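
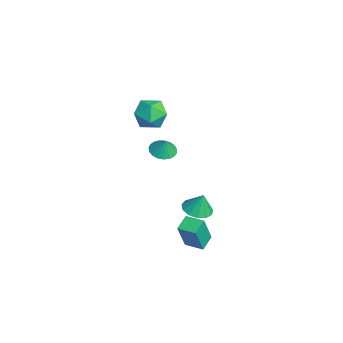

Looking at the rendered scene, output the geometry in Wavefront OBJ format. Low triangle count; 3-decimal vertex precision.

v -2.661 0.046 -0.674
v -1.885 0.275 -0.967
v -2.319 0.154 0.314
v -2.052 0.591 -0.943
v -2.324 0.812 -0.873
v -2.654 0.901 -0.769
v -2.986 0.842 -0.648
v -3.261 0.646 -0.531
v -3.432 0.346 -0.439
v -3.47 -0.006 -0.388
v -3.368 -0.349 -0.386
v -3.144 -0.623 -0.433
v -2.836 -0.782 -0.523
v -2.498 -0.797 -0.638
v -2.188 -0.667 -0.76
v -1.96 -0.413 -0.866
v -1.853 -0.08 -0.939
v 0.474 1.459 -3.909
v 1.416 1.243 -3.994
v 0.666 1.781 -2.611
v 1.368 1.773 -4.118
v 1.036 2.203 -4.176
v 0.526 2.398 -4.149
v -0 2.294 -4.045
v -0.376 1.925 -3.899
v -0.482 1.409 -3.755
v -0.284 0.908 -3.66
v 0.154 0.583 -3.644
v 0.695 0.535 -3.712
v 1.165 0.781 -3.842
v -1.937 -0.819 3.873
v -1.142 -0.027 3.552
v -0.558 -2.053 4.248
v 0.237 -1.261 3.927
v -0.382 -1.104 4.904
v -1.234 -0.342 4.673
v -0.466 -1.738 3.127
v -1.318 -0.976 2.896
v -0.232 -0.595 3.092
v -0.18 -0.204 4.19
v -1.52 -1.876 3.61
v -1.468 -1.485 4.708
v 2.452 0.784 -4.405
v 2.955 0.225 -2.476
v 3.242 1.672 -4.354
v 3.745 1.113 -2.425
v 3.215 0.127 -4.795
v 3.718 -0.432 -2.866
v 4.005 1.015 -4.744
v 4.508 0.456 -2.815
f 2 1 4
f 2 4 3
f 4 1 5
f 4 5 3
f 5 1 6
f 5 6 3
f 6 1 7
f 6 7 3
f 7 1 8
f 7 8 3
f 8 1 9
f 8 9 3
f 9 1 10
f 9 10 3
f 10 1 11
f 10 11 3
f 11 1 12
f 11 12 3
f 12 1 13
f 12 13 3
f 13 1 14
f 13 14 3
f 14 1 15
f 14 15 3
f 15 1 16
f 15 16 3
f 16 1 17
f 16 17 3
f 17 1 2
f 17 2 3
f 19 18 21
f 19 21 20
f 21 18 22
f 21 22 20
f 22 18 23
f 22 23 20
f 23 18 24
f 23 24 20
f 24 18 25
f 24 25 20
f 25 18 26
f 25 26 20
f 26 18 27
f 26 27 20
f 27 18 28
f 27 28 20
f 28 18 29
f 28 29 20
f 29 18 30
f 29 30 20
f 30 18 19
f 30 19 20
f 31 42 36
f 31 36 32
f 31 32 38
f 31 38 41
f 31 41 42
f 32 36 40
f 36 42 35
f 42 41 33
f 41 38 37
f 38 32 39
f 34 40 35
f 34 35 33
f 34 33 37
f 34 37 39
f 34 39 40
f 35 40 36
f 33 35 42
f 37 33 41
f 39 37 38
f 40 39 32
f 44 46 43
f 47 44 43
f 43 46 45
f 45 47 43
f 44 50 46
f 48 44 47
f 48 50 44
f 46 50 45
f 49 47 45
f 45 50 49
f 49 48 47
f 50 48 49



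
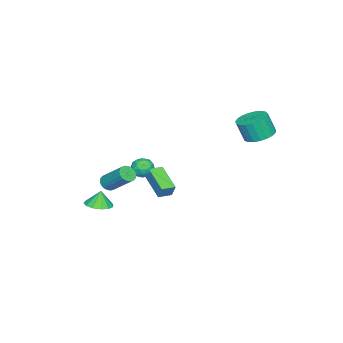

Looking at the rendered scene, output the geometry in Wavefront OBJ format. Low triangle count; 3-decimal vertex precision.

v -3.564 3.698 1.649
v -2.673 3.373 1.446
v -2.545 2.898 2.767
v -3.436 3.222 2.971
v -2.598 3.749 1.574
v -2.47 3.273 2.895
v -2.691 4.115 1.715
v -2.563 3.639 3.036
v -2.934 4.409 1.845
v -2.806 3.934 3.166
v -3.287 4.581 1.94
v -3.159 4.105 3.262
v -3.687 4.599 1.986
v -3.559 4.124 3.307
v -4.066 4.462 1.973
v -3.938 3.986 3.294
v -4.358 4.193 1.905
v -4.23 3.717 3.226
v -4.513 3.838 1.792
v -4.385 3.362 3.113
v -4.504 3.458 1.654
v -4.376 2.983 2.976
v -4.332 3.121 1.516
v -4.204 2.645 2.837
v -4.028 2.883 1.401
v -3.9 2.407 2.722
v -3.643 2.786 1.329
v -3.515 2.31 2.65
v -3.244 2.846 1.312
v -3.116 2.371 2.633
v -2.901 3.054 1.354
v -2.773 2.579 2.675
v -2.87 -2.76 -2.858
v -2.364 -2.905 -2.314
v -3.316 -3.895 -2.746
v -2.81 -4.04 -2.202
v -3.375 -3.553 -2.073
v -3.099 -2.852 -2.142
v -2.581 -3.948 -2.918
v -2.305 -3.247 -2.987
v -2.185 -3.64 -2.351
v -2.676 -3.396 -1.829
v -3.004 -3.404 -3.231
v -3.495 -3.16 -2.709
v -2.578 -2.733 -2.595
v -3.102 -4.067 -2.465
v -3.434 -3.781 -2.389
v -3.137 -3.867 -2.069
v -3.01 -2.701 -2.495
v -2.713 -2.787 -2.175
v -3.307 -3.168 -2.034
v -2.967 -4.013 -2.885
v -2.67 -4.099 -2.565
v -2.543 -2.933 -2.991
v -2.246 -3.019 -2.671
v -2.373 -3.632 -3.026
v -2.175 -3.25 -2.297
v -2.438 -3.917 -2.232
v -2.303 -3.863 -2.653
v -2.141 -3.451 -2.693
v -2.464 -3.106 -1.991
v -2.726 -3.774 -1.925
v -3.058 -3.488 -1.85
v -2.896 -3.075 -1.89
v -2.359 -3.538 -2.013
v -2.954 -3.026 -3.135
v -3.216 -3.694 -3.069
v -2.784 -3.725 -3.17
v -2.622 -3.312 -3.21
v -3.242 -2.883 -2.828
v -3.505 -3.55 -2.763
v -3.539 -3.349 -2.367
v -3.377 -2.937 -2.407
v -3.321 -3.262 -3.047
v -0.579 -4.469 -2.857
v -0.153 -4.789 -2.603
v 0.145 -3.351 -1.29
v -0.281 -3.031 -1.543
v -0.022 -4.65 -2.784
v 0.276 -3.213 -1.471
v -0.002 -4.476 -2.98
v 0.296 -3.039 -1.666
v -0.096 -4.3 -3.151
v 0.202 -2.863 -1.837
v -0.285 -4.158 -3.264
v 0.012 -2.72 -1.95
v -0.533 -4.077 -3.296
v -0.235 -2.64 -1.982
v -0.79 -4.074 -3.241
v -0.492 -2.636 -1.927
v -1.005 -4.149 -3.11
v -0.707 -2.711 -1.797
v -1.136 -4.287 -2.929
v -0.838 -2.85 -1.616
v -1.156 -4.461 -2.734
v -0.858 -3.024 -1.42
v -1.062 -4.637 -2.563
v -0.764 -3.2 -1.249
v -0.872 -4.78 -2.45
v -0.575 -3.342 -1.136
v -0.625 -4.86 -2.418
v -0.327 -3.423 -1.104
v -0.368 -4.864 -2.473
v -0.07 -3.426 -1.159
v -2.942 -3.271 -3.316
v -2.775 -2.949 -2.482
v -3.653 -2.738 -3.379
v -3.485 -2.416 -2.545
v -1.835 -1.884 -4.075
v -1.667 -1.562 -3.241
v -2.545 -1.351 -4.138
v -2.378 -1.029 -3.304
v 2.456 -3.468 -2.708
v 3.286 -3.403 -2.535
v 2.244 -3.412 -1.712
v 3.125 -2.956 -2.595
v 2.751 -2.671 -2.691
v 2.284 -2.64 -2.792
v 1.872 -2.872 -2.867
v 1.645 -3.293 -2.891
v 1.675 -3.77 -2.857
v 1.954 -4.151 -2.776
v 2.392 -4.315 -2.673
v 2.85 -4.211 -2.582
v 3.183 -3.871 -2.53
f 2 1 5
f 2 5 3
f 3 5 6
f 3 6 4
f 5 1 7
f 5 7 6
f 6 7 8
f 6 8 4
f 7 1 9
f 7 9 8
f 8 9 10
f 8 10 4
f 9 1 11
f 9 11 10
f 10 11 12
f 10 12 4
f 11 1 13
f 11 13 12
f 12 13 14
f 12 14 4
f 13 1 15
f 13 15 14
f 14 15 16
f 14 16 4
f 15 1 17
f 15 17 16
f 16 17 18
f 16 18 4
f 17 1 19
f 17 19 18
f 18 19 20
f 18 20 4
f 19 1 21
f 19 21 20
f 20 21 22
f 20 22 4
f 21 1 23
f 21 23 22
f 22 23 24
f 22 24 4
f 23 1 25
f 23 25 24
f 24 25 26
f 24 26 4
f 25 1 27
f 25 27 26
f 26 27 28
f 26 28 4
f 27 1 29
f 27 29 28
f 28 29 30
f 28 30 4
f 29 1 31
f 29 31 30
f 30 31 32
f 30 32 4
f 31 1 2
f 31 2 32
f 32 2 3
f 32 3 4
f 33 70 49
f 70 44 73
f 49 73 38
f 70 73 49
f 33 49 45
f 49 38 50
f 45 50 34
f 49 50 45
f 33 45 54
f 45 34 55
f 54 55 40
f 45 55 54
f 33 54 66
f 54 40 69
f 66 69 43
f 54 69 66
f 33 66 70
f 66 43 74
f 70 74 44
f 66 74 70
f 34 50 61
f 50 38 64
f 61 64 42
f 50 64 61
f 38 73 51
f 73 44 72
f 51 72 37
f 73 72 51
f 44 74 71
f 74 43 67
f 71 67 35
f 74 67 71
f 43 69 68
f 69 40 56
f 68 56 39
f 69 56 68
f 40 55 60
f 55 34 57
f 60 57 41
f 55 57 60
f 36 62 48
f 62 42 63
f 48 63 37
f 62 63 48
f 36 48 46
f 48 37 47
f 46 47 35
f 48 47 46
f 36 46 53
f 46 35 52
f 53 52 39
f 46 52 53
f 36 53 58
f 53 39 59
f 58 59 41
f 53 59 58
f 36 58 62
f 58 41 65
f 62 65 42
f 58 65 62
f 37 63 51
f 63 42 64
f 51 64 38
f 63 64 51
f 35 47 71
f 47 37 72
f 71 72 44
f 47 72 71
f 39 52 68
f 52 35 67
f 68 67 43
f 52 67 68
f 41 59 60
f 59 39 56
f 60 56 40
f 59 56 60
f 42 65 61
f 65 41 57
f 61 57 34
f 65 57 61
f 76 75 79
f 76 79 77
f 77 79 80
f 77 80 78
f 79 75 81
f 79 81 80
f 80 81 82
f 80 82 78
f 81 75 83
f 81 83 82
f 82 83 84
f 82 84 78
f 83 75 85
f 83 85 84
f 84 85 86
f 84 86 78
f 85 75 87
f 85 87 86
f 86 87 88
f 86 88 78
f 87 75 89
f 87 89 88
f 88 89 90
f 88 90 78
f 89 75 91
f 89 91 90
f 90 91 92
f 90 92 78
f 91 75 93
f 91 93 92
f 92 93 94
f 92 94 78
f 93 75 95
f 93 95 94
f 94 95 96
f 94 96 78
f 95 75 97
f 95 97 96
f 96 97 98
f 96 98 78
f 97 75 99
f 97 99 98
f 98 99 100
f 98 100 78
f 99 75 101
f 99 101 100
f 100 101 102
f 100 102 78
f 101 75 103
f 101 103 102
f 102 103 104
f 102 104 78
f 103 75 76
f 103 76 104
f 104 76 77
f 104 77 78
f 106 108 105
f 109 106 105
f 105 108 107
f 107 109 105
f 106 112 108
f 110 106 109
f 110 112 106
f 108 112 107
f 111 109 107
f 107 112 111
f 111 110 109
f 112 110 111
f 114 113 116
f 114 116 115
f 116 113 117
f 116 117 115
f 117 113 118
f 117 118 115
f 118 113 119
f 118 119 115
f 119 113 120
f 119 120 115
f 120 113 121
f 120 121 115
f 121 113 122
f 121 122 115
f 122 113 123
f 122 123 115
f 123 113 124
f 123 124 115
f 124 113 125
f 124 125 115
f 125 113 114
f 125 114 115



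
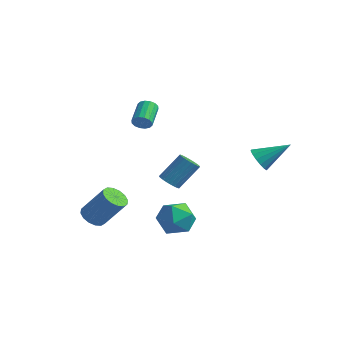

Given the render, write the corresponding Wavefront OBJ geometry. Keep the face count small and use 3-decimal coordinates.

v -1.768 -1.227 3.03
v -1.318 -1.182 3.377
v -1.901 0.051 3.977
v -2.352 0.007 3.63
v -1.244 -1.03 3.136
v -1.827 0.203 3.735
v -1.31 -0.93 2.866
v -1.893 0.303 3.466
v -1.499 -0.91 2.64
v -2.082 0.323 3.24
v -1.76 -0.974 2.519
v -2.344 0.259 3.119
v -2.024 -1.106 2.535
v -2.607 0.127 3.135
v -2.219 -1.271 2.683
v -2.802 -0.038 3.283
v -2.293 -1.423 2.925
v -2.876 -0.19 3.524
v -2.227 -1.523 3.194
v -2.81 -0.29 3.794
v -2.038 -1.543 3.42
v -2.621 -0.31 4.02
v -1.776 -1.479 3.541
v -2.36 -0.246 4.141
v -1.513 -1.347 3.525
v -2.096 -0.114 4.125
v 1.634 -2.504 -2.066
v 2.206 -2.635 -1.069
v 2.194 -4.205 -2.611
v 2.766 -4.336 -1.614
v 1.609 -4.321 -1.62
v 1.263 -3.27 -1.283
v 3.137 -3.57 -2.397
v 2.791 -2.519 -2.06
v 3.135 -3.294 -1.274
v 2.191 -3.758 -0.793
v 2.209 -3.082 -2.887
v 1.265 -3.546 -2.406
v 2.737 3.022 -0.019
v 3.32 2.919 -0.572
v 3.963 4.178 1.059
v 3.11 3.259 -0.698
v 2.8 3.536 -0.642
v 2.473 3.675 -0.419
v 2.217 3.639 -0.089
v 2.1 3.438 0.26
v 2.154 3.125 0.534
v 2.364 2.785 0.66
v 2.674 2.508 0.604
v 3.001 2.369 0.381
v 3.257 2.405 0.051
v 3.374 2.606 -0.297
v -4.106 -2.57 -4.222
v -3.438 -2.693 -4.663
v -2.227 -2.233 -2.96
v -2.894 -2.11 -2.518
v -3.526 -2.285 -4.711
v -2.315 -1.826 -3.008
v -3.769 -1.954 -4.627
v -2.558 -1.495 -2.924
v -4.103 -1.788 -4.434
v -2.891 -1.329 -2.731
v -4.437 -1.831 -4.185
v -3.225 -1.372 -2.482
v -4.683 -2.073 -3.945
v -3.471 -1.613 -2.242
v -4.773 -2.447 -3.78
v -3.562 -1.987 -2.077
v -4.685 -2.854 -3.732
v -3.474 -2.395 -2.029
v -4.442 -3.185 -3.816
v -3.231 -2.726 -2.113
v -4.109 -3.351 -4.009
v -2.897 -2.892 -2.306
v -3.775 -3.308 -4.258
v -2.563 -2.849 -2.555
v -3.529 -3.067 -4.498
v -2.317 -2.607 -2.795
v -2.826 2.398 -3.244
v -2.227 2.519 -3.586
v -1.635 3.623 -2.158
v -2.234 3.502 -1.816
v -2.384 2.722 -3.679
v -1.791 3.827 -2.25
v -2.607 2.877 -3.705
v -2.015 3.981 -2.277
v -2.864 2.958 -3.662
v -2.272 4.063 -2.233
v -3.116 2.955 -3.555
v -2.523 4.059 -2.126
v -3.323 2.866 -3.4
v -2.73 3.97 -1.972
v -3.454 2.706 -3.222
v -2.862 3.81 -1.794
v -3.49 2.499 -3.047
v -2.898 3.604 -1.619
v -3.425 2.277 -2.902
v -2.833 3.381 -1.474
v -3.269 2.073 -2.81
v -2.676 3.178 -1.381
v -3.045 1.919 -2.783
v -2.453 3.023 -1.355
v -2.788 1.837 -2.827
v -2.196 2.942 -1.398
v -2.537 1.841 -2.934
v -1.944 2.945 -1.505
v -2.33 1.93 -3.088
v -1.737 3.034 -1.66
v -2.198 2.09 -3.266
v -1.606 3.194 -1.838
v -2.162 2.296 -3.441
v -1.57 3.401 -2.013
f 2 1 5
f 2 5 3
f 3 5 6
f 3 6 4
f 5 1 7
f 5 7 6
f 6 7 8
f 6 8 4
f 7 1 9
f 7 9 8
f 8 9 10
f 8 10 4
f 9 1 11
f 9 11 10
f 10 11 12
f 10 12 4
f 11 1 13
f 11 13 12
f 12 13 14
f 12 14 4
f 13 1 15
f 13 15 14
f 14 15 16
f 14 16 4
f 15 1 17
f 15 17 16
f 16 17 18
f 16 18 4
f 17 1 19
f 17 19 18
f 18 19 20
f 18 20 4
f 19 1 21
f 19 21 20
f 20 21 22
f 20 22 4
f 21 1 23
f 21 23 22
f 22 23 24
f 22 24 4
f 23 1 25
f 23 25 24
f 24 25 26
f 24 26 4
f 25 1 2
f 25 2 26
f 26 2 3
f 26 3 4
f 27 38 32
f 27 32 28
f 27 28 34
f 27 34 37
f 27 37 38
f 28 32 36
f 32 38 31
f 38 37 29
f 37 34 33
f 34 28 35
f 30 36 31
f 30 31 29
f 30 29 33
f 30 33 35
f 30 35 36
f 31 36 32
f 29 31 38
f 33 29 37
f 35 33 34
f 36 35 28
f 40 39 42
f 40 42 41
f 42 39 43
f 42 43 41
f 43 39 44
f 43 44 41
f 44 39 45
f 44 45 41
f 45 39 46
f 45 46 41
f 46 39 47
f 46 47 41
f 47 39 48
f 47 48 41
f 48 39 49
f 48 49 41
f 49 39 50
f 49 50 41
f 50 39 51
f 50 51 41
f 51 39 52
f 51 52 41
f 52 39 40
f 52 40 41
f 54 53 57
f 54 57 55
f 55 57 58
f 55 58 56
f 57 53 59
f 57 59 58
f 58 59 60
f 58 60 56
f 59 53 61
f 59 61 60
f 60 61 62
f 60 62 56
f 61 53 63
f 61 63 62
f 62 63 64
f 62 64 56
f 63 53 65
f 63 65 64
f 64 65 66
f 64 66 56
f 65 53 67
f 65 67 66
f 66 67 68
f 66 68 56
f 67 53 69
f 67 69 68
f 68 69 70
f 68 70 56
f 69 53 71
f 69 71 70
f 70 71 72
f 70 72 56
f 71 53 73
f 71 73 72
f 72 73 74
f 72 74 56
f 73 53 75
f 73 75 74
f 74 75 76
f 74 76 56
f 75 53 77
f 75 77 76
f 76 77 78
f 76 78 56
f 77 53 54
f 77 54 78
f 78 54 55
f 78 55 56
f 80 79 83
f 80 83 81
f 81 83 84
f 81 84 82
f 83 79 85
f 83 85 84
f 84 85 86
f 84 86 82
f 85 79 87
f 85 87 86
f 86 87 88
f 86 88 82
f 87 79 89
f 87 89 88
f 88 89 90
f 88 90 82
f 89 79 91
f 89 91 90
f 90 91 92
f 90 92 82
f 91 79 93
f 91 93 92
f 92 93 94
f 92 94 82
f 93 79 95
f 93 95 94
f 94 95 96
f 94 96 82
f 95 79 97
f 95 97 96
f 96 97 98
f 96 98 82
f 97 79 99
f 97 99 98
f 98 99 100
f 98 100 82
f 99 79 101
f 99 101 100
f 100 101 102
f 100 102 82
f 101 79 103
f 101 103 102
f 102 103 104
f 102 104 82
f 103 79 105
f 103 105 104
f 104 105 106
f 104 106 82
f 105 79 107
f 105 107 106
f 106 107 108
f 106 108 82
f 107 79 109
f 107 109 108
f 108 109 110
f 108 110 82
f 109 79 111
f 109 111 110
f 110 111 112
f 110 112 82
f 111 79 80
f 111 80 112
f 112 80 81
f 112 81 82



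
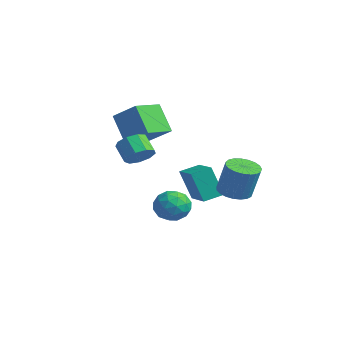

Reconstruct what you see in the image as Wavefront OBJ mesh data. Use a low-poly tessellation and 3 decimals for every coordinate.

v 2.585 2.156 -1.455
v 3.511 2.379 -1.76
v 4.121 2.568 0.23
v 3.195 2.344 0.535
v 3.333 2.755 -1.741
v 3.943 2.943 0.249
v 3.026 3.027 -1.673
v 3.636 3.215 0.317
v 2.642 3.148 -1.566
v 3.253 3.336 0.424
v 2.249 3.098 -1.441
v 2.859 3.286 0.549
v 1.914 2.885 -1.318
v 2.524 3.073 0.672
v 1.695 2.545 -1.219
v 2.305 2.734 0.771
v 1.629 2.139 -1.16
v 2.24 2.327 0.83
v 1.729 1.735 -1.153
v 2.34 1.924 0.837
v 1.977 1.405 -1.198
v 2.588 1.593 0.792
v 2.33 1.204 -1.287
v 2.94 1.392 0.703
v 2.727 1.167 -1.405
v 3.337 1.356 0.585
v 3.1 1.302 -1.532
v 3.71 1.49 0.458
v 3.383 1.584 -1.646
v 3.993 1.773 0.344
v 3.528 1.965 -1.726
v 4.139 2.154 0.264
v -3.568 -1.916 3.018
v -2.157 -1.263 4.057
v -4.18 -0.073 2.689
v -2.769 0.58 3.728
v -2.371 -1.82 1.332
v -0.96 -1.167 2.371
v -2.983 0.023 1.003
v -1.572 0.676 2.042
v -0.321 -0.7 -2.499
v 0.248 0.226 -2.208
v 1.232 -1.486 -3.032
v 1.801 -0.56 -2.741
v 1.337 -1.209 -1.947
v 0.378 -0.723 -1.618
v 1.102 -0.537 -3.622
v 0.143 -0.051 -3.293
v 1.127 0.327 -2.902
v 1.273 -0.088 -1.866
v 0.207 -1.172 -3.374
v 0.353 -1.587 -2.338
v -0.173 -0.168 -2.307
v 1.653 -1.092 -2.933
v 1.38 -1.473 -2.467
v 1.715 -0.929 -2.295
v -0.097 -0.726 -1.96
v 0.238 -0.181 -1.788
v 0.878 -1.025 -1.635
v 1.242 -1.079 -3.452
v 1.577 -0.534 -3.28
v -0.235 -0.331 -2.945
v 0.1 0.213 -2.773
v 0.602 -0.235 -3.605
v 0.678 0.435 -2.543
v 1.591 -0.027 -2.857
v 1.181 -0.013 -3.375
v 0.617 0.273 -3.181
v 0.764 0.191 -1.935
v 1.677 -0.271 -2.248
v 1.404 -0.652 -1.781
v 0.84 -0.366 -1.588
v 1.281 0.251 -2.343
v -0.197 -0.989 -2.992
v 0.716 -1.451 -3.305
v 0.64 -0.894 -3.652
v 0.076 -0.608 -3.459
v -0.111 -1.233 -2.383
v 0.802 -1.695 -2.697
v 0.863 -1.533 -2.059
v 0.299 -1.247 -1.865
v 0.199 -1.511 -2.897
v -4.331 3.588 -4.541
v -4.916 3.088 -2.512
v -4.17 4.829 -4.189
v -4.755 4.329 -2.16
v -2.325 3.191 -4.06
v -2.91 2.691 -2.031
v -2.164 4.432 -3.708
v -2.749 3.932 -1.679
v 2.239 -3.405 1.966
v 2.677 -2.809 2.462
v 1.758 -2.838 3.309
v 1.321 -3.435 2.814
v 2.307 -2.524 2.071
v 1.388 -2.554 2.918
v 1.906 -2.651 1.631
v 0.987 -2.681 2.478
v 1.66 -3.131 1.348
v 0.742 -3.161 2.195
v 1.686 -3.74 1.355
v 0.767 -3.769 2.202
v 1.971 -4.191 1.647
v 1.052 -4.221 2.495
v 2.381 -4.275 2.089
v 1.462 -4.305 2.937
v 2.725 -3.952 2.474
v 1.806 -3.982 3.321
v 2.842 -3.373 2.621
v 1.923 -3.402 3.468
f 2 1 5
f 2 5 3
f 3 5 6
f 3 6 4
f 5 1 7
f 5 7 6
f 6 7 8
f 6 8 4
f 7 1 9
f 7 9 8
f 8 9 10
f 8 10 4
f 9 1 11
f 9 11 10
f 10 11 12
f 10 12 4
f 11 1 13
f 11 13 12
f 12 13 14
f 12 14 4
f 13 1 15
f 13 15 14
f 14 15 16
f 14 16 4
f 15 1 17
f 15 17 16
f 16 17 18
f 16 18 4
f 17 1 19
f 17 19 18
f 18 19 20
f 18 20 4
f 19 1 21
f 19 21 20
f 20 21 22
f 20 22 4
f 21 1 23
f 21 23 22
f 22 23 24
f 22 24 4
f 23 1 25
f 23 25 24
f 24 25 26
f 24 26 4
f 25 1 27
f 25 27 26
f 26 27 28
f 26 28 4
f 27 1 29
f 27 29 28
f 28 29 30
f 28 30 4
f 29 1 31
f 29 31 30
f 30 31 32
f 30 32 4
f 31 1 2
f 31 2 32
f 32 2 3
f 32 3 4
f 34 36 33
f 37 34 33
f 33 36 35
f 35 37 33
f 34 40 36
f 38 34 37
f 38 40 34
f 36 40 35
f 39 37 35
f 35 40 39
f 39 38 37
f 40 38 39
f 41 78 57
f 78 52 81
f 57 81 46
f 78 81 57
f 41 57 53
f 57 46 58
f 53 58 42
f 57 58 53
f 41 53 62
f 53 42 63
f 62 63 48
f 53 63 62
f 41 62 74
f 62 48 77
f 74 77 51
f 62 77 74
f 41 74 78
f 74 51 82
f 78 82 52
f 74 82 78
f 42 58 69
f 58 46 72
f 69 72 50
f 58 72 69
f 46 81 59
f 81 52 80
f 59 80 45
f 81 80 59
f 52 82 79
f 82 51 75
f 79 75 43
f 82 75 79
f 51 77 76
f 77 48 64
f 76 64 47
f 77 64 76
f 48 63 68
f 63 42 65
f 68 65 49
f 63 65 68
f 44 70 56
f 70 50 71
f 56 71 45
f 70 71 56
f 44 56 54
f 56 45 55
f 54 55 43
f 56 55 54
f 44 54 61
f 54 43 60
f 61 60 47
f 54 60 61
f 44 61 66
f 61 47 67
f 66 67 49
f 61 67 66
f 44 66 70
f 66 49 73
f 70 73 50
f 66 73 70
f 45 71 59
f 71 50 72
f 59 72 46
f 71 72 59
f 43 55 79
f 55 45 80
f 79 80 52
f 55 80 79
f 47 60 76
f 60 43 75
f 76 75 51
f 60 75 76
f 49 67 68
f 67 47 64
f 68 64 48
f 67 64 68
f 50 73 69
f 73 49 65
f 69 65 42
f 73 65 69
f 84 86 83
f 87 84 83
f 83 86 85
f 85 87 83
f 84 90 86
f 88 84 87
f 88 90 84
f 86 90 85
f 89 87 85
f 85 90 89
f 89 88 87
f 90 88 89
f 92 91 95
f 92 95 93
f 93 95 96
f 93 96 94
f 95 91 97
f 95 97 96
f 96 97 98
f 96 98 94
f 97 91 99
f 97 99 98
f 98 99 100
f 98 100 94
f 99 91 101
f 99 101 100
f 100 101 102
f 100 102 94
f 101 91 103
f 101 103 102
f 102 103 104
f 102 104 94
f 103 91 105
f 103 105 104
f 104 105 106
f 104 106 94
f 105 91 107
f 105 107 106
f 106 107 108
f 106 108 94
f 107 91 109
f 107 109 108
f 108 109 110
f 108 110 94
f 109 91 92
f 109 92 110
f 110 92 93
f 110 93 94



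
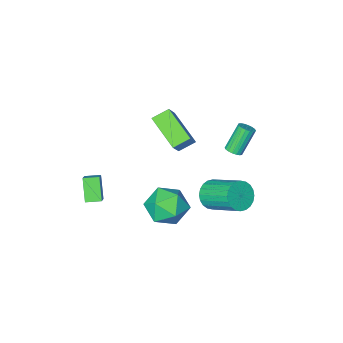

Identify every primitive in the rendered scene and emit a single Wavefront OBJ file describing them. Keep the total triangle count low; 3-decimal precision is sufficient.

v 0.746 -2.4 2.633
v -0.172 -2.224 3.089
v 0.585 -0.566 1.601
v -0.333 -0.39 2.057
v 1.613 -1.53 4.043
v 0.695 -1.354 4.499
v 1.452 0.304 3.011
v 0.534 0.48 3.467
v 3.153 3.455 0.251
v 4.235 3.167 0.761
v 2.225 2.253 1.539
v 3.307 1.965 2.049
v 2.845 3.097 2.185
v 3.418 3.84 1.389
v 3.042 1.58 0.911
v 3.615 2.323 0.115
v 4.166 2.008 1.17
v 4.044 2.946 1.957
v 2.416 2.474 0.343
v 2.294 3.412 1.13
v -1.795 0.918 1.666
v -1.494 1.252 1.884
v -2.364 1.117 3.292
v -2.665 0.782 3.074
v -1.655 1.379 1.797
v -2.525 1.244 3.205
v -1.843 1.415 1.684
v -2.713 1.28 3.092
v -2.022 1.352 1.568
v -2.892 1.217 2.975
v -2.156 1.203 1.471
v -3.026 1.068 2.878
v -2.218 0.997 1.412
v -3.088 0.862 2.82
v -2.197 0.776 1.404
v -3.067 0.641 2.812
v -2.096 0.583 1.448
v -2.966 0.448 2.856
v -1.935 0.456 1.535
v -2.805 0.321 2.943
v -1.747 0.42 1.648
v -2.617 0.285 3.056
v -1.568 0.483 1.765
v -2.438 0.348 3.172
v -1.434 0.632 1.862
v -2.304 0.497 3.269
v -1.372 0.838 1.92
v -2.242 0.703 3.328
v -1.393 1.059 1.928
v -2.263 0.924 3.336
v 3.478 -3.469 -3.483
v 3.122 -4.329 -2.295
v 3.939 -2.794 -2.857
v 3.583 -3.655 -1.668
v 4.237 -3.905 -3.572
v 3.881 -4.766 -2.383
v 4.698 -3.231 -2.945
v 4.342 -4.091 -1.757
v -0.172 1.534 -0.68
v 0.628 1.896 -0.873
v 0.093 3.688 0.266
v -0.708 3.326 0.46
v 0.435 2.01 -1.143
v -0.101 3.802 -0.004
v 0.148 2.051 -1.343
v -0.387 3.843 -0.203
v -0.187 2.014 -1.441
v -0.722 3.806 -0.302
v -0.519 1.903 -1.423
v -1.055 3.695 -0.284
v -0.799 1.736 -1.293
v -1.335 3.528 -0.153
v -0.984 1.539 -1.069
v -1.519 3.331 0.071
v -1.045 1.34 -0.785
v -1.58 3.133 0.354
v -0.973 1.172 -0.486
v -1.508 2.964 0.653
v -0.779 1.058 -0.216
v -1.315 2.85 0.923
v -0.493 1.017 -0.017
v -1.028 2.809 1.123
v -0.158 1.054 0.082
v -0.693 2.846 1.221
v 0.175 1.165 0.064
v -0.361 2.957 1.203
v 0.455 1.332 -0.067
v -0.081 3.124 1.073
v 0.639 1.529 -0.291
v 0.104 3.321 0.849
v 0.7 1.727 -0.574
v 0.165 3.52 0.565
f 2 4 1
f 5 2 1
f 1 4 3
f 3 5 1
f 2 8 4
f 6 2 5
f 6 8 2
f 4 8 3
f 7 5 3
f 3 8 7
f 7 6 5
f 8 6 7
f 9 20 14
f 9 14 10
f 9 10 16
f 9 16 19
f 9 19 20
f 10 14 18
f 14 20 13
f 20 19 11
f 19 16 15
f 16 10 17
f 12 18 13
f 12 13 11
f 12 11 15
f 12 15 17
f 12 17 18
f 13 18 14
f 11 13 20
f 15 11 19
f 17 15 16
f 18 17 10
f 22 21 25
f 22 25 23
f 23 25 26
f 23 26 24
f 25 21 27
f 25 27 26
f 26 27 28
f 26 28 24
f 27 21 29
f 27 29 28
f 28 29 30
f 28 30 24
f 29 21 31
f 29 31 30
f 30 31 32
f 30 32 24
f 31 21 33
f 31 33 32
f 32 33 34
f 32 34 24
f 33 21 35
f 33 35 34
f 34 35 36
f 34 36 24
f 35 21 37
f 35 37 36
f 36 37 38
f 36 38 24
f 37 21 39
f 37 39 38
f 38 39 40
f 38 40 24
f 39 21 41
f 39 41 40
f 40 41 42
f 40 42 24
f 41 21 43
f 41 43 42
f 42 43 44
f 42 44 24
f 43 21 45
f 43 45 44
f 44 45 46
f 44 46 24
f 45 21 47
f 45 47 46
f 46 47 48
f 46 48 24
f 47 21 49
f 47 49 48
f 48 49 50
f 48 50 24
f 49 21 22
f 49 22 50
f 50 22 23
f 50 23 24
f 52 54 51
f 55 52 51
f 51 54 53
f 53 55 51
f 52 58 54
f 56 52 55
f 56 58 52
f 54 58 53
f 57 55 53
f 53 58 57
f 57 56 55
f 58 56 57
f 60 59 63
f 60 63 61
f 61 63 64
f 61 64 62
f 63 59 65
f 63 65 64
f 64 65 66
f 64 66 62
f 65 59 67
f 65 67 66
f 66 67 68
f 66 68 62
f 67 59 69
f 67 69 68
f 68 69 70
f 68 70 62
f 69 59 71
f 69 71 70
f 70 71 72
f 70 72 62
f 71 59 73
f 71 73 72
f 72 73 74
f 72 74 62
f 73 59 75
f 73 75 74
f 74 75 76
f 74 76 62
f 75 59 77
f 75 77 76
f 76 77 78
f 76 78 62
f 77 59 79
f 77 79 78
f 78 79 80
f 78 80 62
f 79 59 81
f 79 81 80
f 80 81 82
f 80 82 62
f 81 59 83
f 81 83 82
f 82 83 84
f 82 84 62
f 83 59 85
f 83 85 84
f 84 85 86
f 84 86 62
f 85 59 87
f 85 87 86
f 86 87 88
f 86 88 62
f 87 59 89
f 87 89 88
f 88 89 90
f 88 90 62
f 89 59 91
f 89 91 90
f 90 91 92
f 90 92 62
f 91 59 60
f 91 60 92
f 92 60 61
f 92 61 62



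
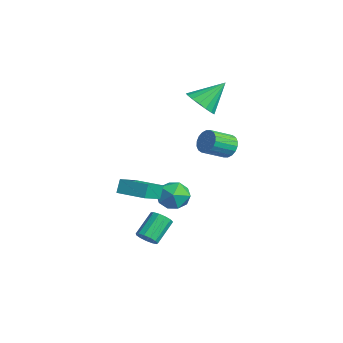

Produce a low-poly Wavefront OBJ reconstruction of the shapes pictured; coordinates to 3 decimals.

v -3.272 1.395 2.802
v -2.236 1.275 2.924
v -3.268 2.845 4.178
v -2.275 1.62 2.561
v -2.543 1.913 2.253
v -2.977 2.088 2.07
v -3.48 2.104 2.055
v -3.934 1.957 2.211
v -4.237 1.681 2.503
v -4.319 1.34 2.863
v -4.161 1.012 3.208
v -3.8 0.771 3.461
v -3.317 0.673 3.563
v -2.825 0.74 3.49
v -2.435 0.957 3.259
v 0.632 -0.893 -2.476
v 1.167 -0.901 -1.571
v -0.247 -2.259 -1.969
v 0.288 -2.267 -1.064
v -0.397 -1.495 -1.262
v 0.146 -0.651 -1.576
v 0.774 -2.509 -1.964
v 1.317 -1.665 -2.278
v 1.255 -1.9 -1.255
v 0.531 -1.273 -0.821
v 0.389 -1.887 -2.719
v -0.335 -1.26 -2.285
v 2.318 0.697 2.383
v 2.803 0.482 1.853
v 2.987 -0.812 2.547
v 2.502 -0.597 3.077
v 3 0.631 2.078
v 3.184 -0.664 2.772
v 3.062 0.793 2.364
v 3.246 -0.502 3.057
v 2.976 0.935 2.653
v 3.16 -0.359 3.346
v 2.76 1.031 2.889
v 2.944 -0.264 3.582
v 2.457 1.06 3.025
v 2.641 -0.234 3.718
v 2.126 1.018 3.033
v 2.31 -0.276 3.727
v 1.833 0.912 2.913
v 2.017 -0.382 3.607
v 1.636 0.764 2.688
v 1.82 -0.531 3.382
v 1.574 0.602 2.403
v 1.758 -0.693 3.096
v 1.66 0.459 2.114
v 1.844 -0.835 2.807
v 1.876 0.364 1.878
v 2.06 -0.931 2.571
v 2.179 0.334 1.742
v 2.363 -0.96 2.435
v 2.51 0.376 1.733
v 2.694 -0.918 2.427
v 1.433 -3.434 -4.118
v 1.77 -3.697 -3.615
v 1.104 -2.609 -2.6
v 0.767 -2.346 -3.102
v 1.986 -3.431 -3.758
v 1.321 -2.343 -2.743
v 2.027 -3.165 -4.016
v 1.361 -2.078 -3
v 1.879 -2.985 -4.305
v 1.213 -1.898 -3.29
v 1.59 -2.948 -4.536
v 0.924 -1.86 -3.52
v 1.25 -3.064 -4.633
v 0.584 -1.977 -3.618
v 0.969 -3.298 -4.567
v 0.303 -2.211 -3.552
v 0.835 -3.575 -4.358
v 0.169 -2.488 -3.343
v 0.891 -3.807 -4.073
v 0.225 -2.72 -3.058
v 1.119 -3.921 -3.802
v 0.453 -2.833 -2.787
v 1.446 -3.88 -3.631
v 0.781 -2.792 -2.616
v 1.145 -4.951 -0.52
v 0.858 -4.653 0.268
v 0.281 -3.781 -1.277
v -0.006 -3.483 -0.489
v 2.466 -3.917 -0.431
v 2.179 -3.619 0.357
v 1.602 -2.747 -1.188
v 1.315 -2.449 -0.4
f 2 1 4
f 2 4 3
f 4 1 5
f 4 5 3
f 5 1 6
f 5 6 3
f 6 1 7
f 6 7 3
f 7 1 8
f 7 8 3
f 8 1 9
f 8 9 3
f 9 1 10
f 9 10 3
f 10 1 11
f 10 11 3
f 11 1 12
f 11 12 3
f 12 1 13
f 12 13 3
f 13 1 14
f 13 14 3
f 14 1 15
f 14 15 3
f 15 1 2
f 15 2 3
f 16 27 21
f 16 21 17
f 16 17 23
f 16 23 26
f 16 26 27
f 17 21 25
f 21 27 20
f 27 26 18
f 26 23 22
f 23 17 24
f 19 25 20
f 19 20 18
f 19 18 22
f 19 22 24
f 19 24 25
f 20 25 21
f 18 20 27
f 22 18 26
f 24 22 23
f 25 24 17
f 29 28 32
f 29 32 30
f 30 32 33
f 30 33 31
f 32 28 34
f 32 34 33
f 33 34 35
f 33 35 31
f 34 28 36
f 34 36 35
f 35 36 37
f 35 37 31
f 36 28 38
f 36 38 37
f 37 38 39
f 37 39 31
f 38 28 40
f 38 40 39
f 39 40 41
f 39 41 31
f 40 28 42
f 40 42 41
f 41 42 43
f 41 43 31
f 42 28 44
f 42 44 43
f 43 44 45
f 43 45 31
f 44 28 46
f 44 46 45
f 45 46 47
f 45 47 31
f 46 28 48
f 46 48 47
f 47 48 49
f 47 49 31
f 48 28 50
f 48 50 49
f 49 50 51
f 49 51 31
f 50 28 52
f 50 52 51
f 51 52 53
f 51 53 31
f 52 28 54
f 52 54 53
f 53 54 55
f 53 55 31
f 54 28 56
f 54 56 55
f 55 56 57
f 55 57 31
f 56 28 29
f 56 29 57
f 57 29 30
f 57 30 31
f 59 58 62
f 59 62 60
f 60 62 63
f 60 63 61
f 62 58 64
f 62 64 63
f 63 64 65
f 63 65 61
f 64 58 66
f 64 66 65
f 65 66 67
f 65 67 61
f 66 58 68
f 66 68 67
f 67 68 69
f 67 69 61
f 68 58 70
f 68 70 69
f 69 70 71
f 69 71 61
f 70 58 72
f 70 72 71
f 71 72 73
f 71 73 61
f 72 58 74
f 72 74 73
f 73 74 75
f 73 75 61
f 74 58 76
f 74 76 75
f 75 76 77
f 75 77 61
f 76 58 78
f 76 78 77
f 77 78 79
f 77 79 61
f 78 58 80
f 78 80 79
f 79 80 81
f 79 81 61
f 80 58 59
f 80 59 81
f 81 59 60
f 81 60 61
f 83 85 82
f 86 83 82
f 82 85 84
f 84 86 82
f 83 89 85
f 87 83 86
f 87 89 83
f 85 89 84
f 88 86 84
f 84 89 88
f 88 87 86
f 89 87 88



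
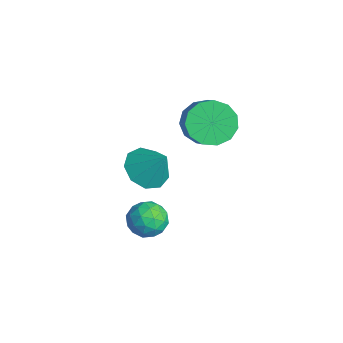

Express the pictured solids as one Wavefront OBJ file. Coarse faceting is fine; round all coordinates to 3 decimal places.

v -0.791 3.598 1.467
v -0.116 3.547 0.664
v 1.085 3.29 1.689
v 0.411 3.342 2.493
v -0.136 4.115 0.829
v 1.065 3.858 1.854
v -0.364 4.519 1.197
v 0.838 4.262 2.222
v -0.727 4.63 1.651
v 0.475 4.374 2.676
v -1.11 4.414 2.046
v 0.091 4.158 3.071
v -1.392 3.939 2.258
v -0.191 3.683 3.283
v -1.483 3.356 2.219
v -0.282 3.099 3.244
v -1.354 2.85 1.941
v -0.153 2.593 2.966
v -1.047 2.581 1.513
v 0.155 2.324 2.538
v -0.658 2.635 1.071
v 0.544 2.379 2.096
v -0.311 2.995 0.754
v 0.891 2.739 1.779
v -1.511 1.379 -1.324
v -0.712 1.642 -1.952
v -0.709 1.921 -0.076
v -1.17 2.191 -1.896
v -1.789 2.361 -1.572
v -2.277 2.072 -1.132
v -2.407 1.458 -0.782
v -2.118 0.808 -0.686
v -1.545 0.425 -0.888
v -0.956 0.488 -1.295
v -0.627 0.969 -1.715
v 3.214 0.378 0.288
v 3.565 -0.021 0.954
v 2.895 -0.839 -0.274
v 3.246 -1.238 0.392
v 2.524 -0.797 0.492
v 2.721 -0.045 0.839
v 3.739 -0.815 -0.159
v 3.936 -0.063 0.188
v 3.889 -0.759 0.677
v 3.138 -0.747 1.08
v 3.322 -0.113 -0.4
v 2.571 -0.101 0.003
v 3.418 0.285 0.67
v 3.042 -1.145 0.01
v 2.618 -0.886 0.069
v 2.824 -1.121 0.46
v 2.922 0.271 0.603
v 3.128 0.037 0.994
v 2.516 -0.419 0.723
v 3.332 -0.897 -0.314
v 3.538 -1.131 0.077
v 3.636 0.261 0.22
v 3.842 0.026 0.611
v 3.944 -0.441 -0.043
v 3.814 -0.383 0.899
v 3.627 -1.098 0.569
v 3.916 -0.85 0.245
v 4.032 -0.407 0.449
v 3.373 -0.376 1.135
v 3.185 -1.092 0.805
v 2.761 -0.832 0.864
v 2.877 -0.39 1.068
v 3.564 -0.81 0.973
v 3.275 0.232 -0.125
v 3.087 -0.484 -0.455
v 3.583 -0.47 -0.388
v 3.699 -0.028 -0.184
v 2.833 0.238 0.111
v 2.646 -0.477 -0.219
v 2.428 -0.453 0.231
v 2.544 -0.01 0.435
v 2.896 -0.05 -0.293
f 2 1 5
f 2 5 3
f 3 5 6
f 3 6 4
f 5 1 7
f 5 7 6
f 6 7 8
f 6 8 4
f 7 1 9
f 7 9 8
f 8 9 10
f 8 10 4
f 9 1 11
f 9 11 10
f 10 11 12
f 10 12 4
f 11 1 13
f 11 13 12
f 12 13 14
f 12 14 4
f 13 1 15
f 13 15 14
f 14 15 16
f 14 16 4
f 15 1 17
f 15 17 16
f 16 17 18
f 16 18 4
f 17 1 19
f 17 19 18
f 18 19 20
f 18 20 4
f 19 1 21
f 19 21 20
f 20 21 22
f 20 22 4
f 21 1 23
f 21 23 22
f 22 23 24
f 22 24 4
f 23 1 2
f 23 2 24
f 24 2 3
f 24 3 4
f 26 25 28
f 26 28 27
f 28 25 29
f 28 29 27
f 29 25 30
f 29 30 27
f 30 25 31
f 30 31 27
f 31 25 32
f 31 32 27
f 32 25 33
f 32 33 27
f 33 25 34
f 33 34 27
f 34 25 35
f 34 35 27
f 35 25 26
f 35 26 27
f 36 73 52
f 73 47 76
f 52 76 41
f 73 76 52
f 36 52 48
f 52 41 53
f 48 53 37
f 52 53 48
f 36 48 57
f 48 37 58
f 57 58 43
f 48 58 57
f 36 57 69
f 57 43 72
f 69 72 46
f 57 72 69
f 36 69 73
f 69 46 77
f 73 77 47
f 69 77 73
f 37 53 64
f 53 41 67
f 64 67 45
f 53 67 64
f 41 76 54
f 76 47 75
f 54 75 40
f 76 75 54
f 47 77 74
f 77 46 70
f 74 70 38
f 77 70 74
f 46 72 71
f 72 43 59
f 71 59 42
f 72 59 71
f 43 58 63
f 58 37 60
f 63 60 44
f 58 60 63
f 39 65 51
f 65 45 66
f 51 66 40
f 65 66 51
f 39 51 49
f 51 40 50
f 49 50 38
f 51 50 49
f 39 49 56
f 49 38 55
f 56 55 42
f 49 55 56
f 39 56 61
f 56 42 62
f 61 62 44
f 56 62 61
f 39 61 65
f 61 44 68
f 65 68 45
f 61 68 65
f 40 66 54
f 66 45 67
f 54 67 41
f 66 67 54
f 38 50 74
f 50 40 75
f 74 75 47
f 50 75 74
f 42 55 71
f 55 38 70
f 71 70 46
f 55 70 71
f 44 62 63
f 62 42 59
f 63 59 43
f 62 59 63
f 45 68 64
f 68 44 60
f 64 60 37
f 68 60 64



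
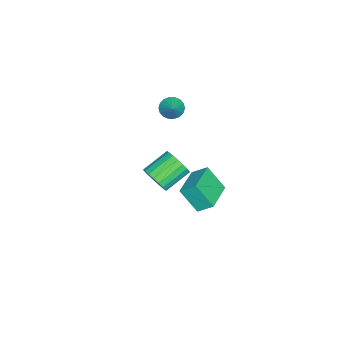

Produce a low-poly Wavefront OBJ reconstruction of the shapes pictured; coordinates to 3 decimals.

v -4.274 -3.478 1.42
v -3.76 -3.517 0.835
v -3.306 -3.042 2.24
v -3.883 -3.194 0.808
v -4.083 -2.926 0.903
v -4.321 -2.768 1.1
v -4.55 -2.751 1.36
v -4.724 -2.877 1.633
v -4.808 -3.122 1.863
v -4.787 -3.438 2.006
v -4.664 -3.761 2.033
v -4.464 -4.029 1.938
v -4.226 -4.187 1.741
v -3.997 -4.205 1.481
v -3.823 -4.078 1.208
v -3.739 -3.833 0.978
v -2.341 -0.566 -4.186
v -2.531 -1.711 -2.72
v -2.368 0.389 -3.444
v -2.558 -0.756 -1.978
v -0.182 -0.664 -3.982
v -0.372 -1.809 -2.516
v -0.209 0.291 -3.24
v -0.399 -0.854 -1.774
v 4.126 -1.87 2.74
v 4.695 -1.734 3.463
v 3.443 -0.755 4.264
v 2.874 -0.89 3.54
v 4.785 -1.416 3.214
v 3.533 -0.436 4.015
v 4.744 -1.187 2.871
v 3.492 -0.208 3.672
v 4.581 -1.094 2.502
v 3.329 -0.115 3.303
v 4.328 -1.154 2.181
v 3.076 -0.175 2.982
v 4.035 -1.356 1.969
v 2.783 -0.377 2.77
v 3.76 -1.66 1.911
v 2.508 -0.681 2.712
v 3.557 -2.005 2.016
v 2.305 -1.026 2.817
v 3.467 -2.324 2.265
v 2.215 -1.344 3.066
v 3.508 -2.552 2.608
v 2.256 -1.573 3.409
v 3.671 -2.645 2.977
v 2.419 -1.666 3.778
v 3.924 -2.585 3.298
v 2.672 -1.606 4.099
v 4.217 -2.383 3.51
v 2.965 -1.404 4.311
v 4.492 -2.079 3.568
v 3.24 -1.1 4.369
f 2 1 4
f 2 4 3
f 4 1 5
f 4 5 3
f 5 1 6
f 5 6 3
f 6 1 7
f 6 7 3
f 7 1 8
f 7 8 3
f 8 1 9
f 8 9 3
f 9 1 10
f 9 10 3
f 10 1 11
f 10 11 3
f 11 1 12
f 11 12 3
f 12 1 13
f 12 13 3
f 13 1 14
f 13 14 3
f 14 1 15
f 14 15 3
f 15 1 16
f 15 16 3
f 16 1 2
f 16 2 3
f 18 20 17
f 21 18 17
f 17 20 19
f 19 21 17
f 18 24 20
f 22 18 21
f 22 24 18
f 20 24 19
f 23 21 19
f 19 24 23
f 23 22 21
f 24 22 23
f 26 25 29
f 26 29 27
f 27 29 30
f 27 30 28
f 29 25 31
f 29 31 30
f 30 31 32
f 30 32 28
f 31 25 33
f 31 33 32
f 32 33 34
f 32 34 28
f 33 25 35
f 33 35 34
f 34 35 36
f 34 36 28
f 35 25 37
f 35 37 36
f 36 37 38
f 36 38 28
f 37 25 39
f 37 39 38
f 38 39 40
f 38 40 28
f 39 25 41
f 39 41 40
f 40 41 42
f 40 42 28
f 41 25 43
f 41 43 42
f 42 43 44
f 42 44 28
f 43 25 45
f 43 45 44
f 44 45 46
f 44 46 28
f 45 25 47
f 45 47 46
f 46 47 48
f 46 48 28
f 47 25 49
f 47 49 48
f 48 49 50
f 48 50 28
f 49 25 51
f 49 51 50
f 50 51 52
f 50 52 28
f 51 25 53
f 51 53 52
f 52 53 54
f 52 54 28
f 53 25 26
f 53 26 54
f 54 26 27
f 54 27 28



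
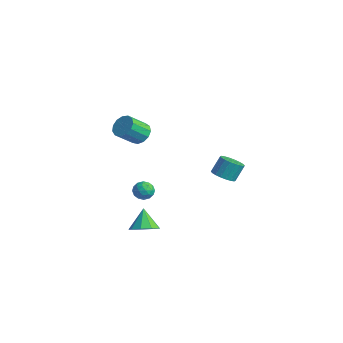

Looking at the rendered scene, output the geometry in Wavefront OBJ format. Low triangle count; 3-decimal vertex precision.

v -0.291 3.288 -1.548
v 0.169 2.763 -1.222
v 0.17 3.407 -0.186
v -0.289 3.932 -0.512
v 0.391 2.984 -1.36
v 0.393 3.628 -0.324
v 0.479 3.265 -1.535
v 0.48 3.909 -0.499
v 0.414 3.551 -1.713
v 0.415 4.195 -0.677
v 0.21 3.785 -1.858
v 0.211 4.429 -0.822
v -0.094 3.92 -1.941
v -0.093 4.564 -0.905
v -0.436 3.93 -1.947
v -0.435 4.574 -0.911
v -0.75 3.813 -1.874
v -0.749 4.457 -0.838
v -0.973 3.592 -1.736
v -0.971 4.236 -0.7
v -1.06 3.311 -1.561
v -1.059 3.955 -0.525
v -0.995 3.025 -1.383
v -0.994 3.669 -0.347
v -0.791 2.791 -1.238
v -0.79 3.435 -0.202
v -0.487 2.656 -1.155
v -0.486 3.3 -0.119
v -0.145 2.646 -1.149
v -0.144 3.29 -0.113
v -2.981 0.115 -2.66
v -2.444 -0.086 -2.289
v -3.096 -0.914 -3.051
v -2.559 -1.115 -2.68
v -3.142 -0.94 -2.369
v -3.071 -0.305 -2.128
v -2.469 -0.695 -3.212
v -2.398 -0.06 -2.971
v -2.127 -0.587 -2.63
v -2.543 -0.738 -2.109
v -2.997 -0.262 -3.231
v -3.413 -0.413 -2.71
v -2.702 0.104 -2.44
v -2.838 -1.104 -2.9
v -3.181 -1.002 -2.717
v -2.865 -1.12 -2.499
v -3.071 -0.024 -2.346
v -2.755 -0.142 -2.128
v -3.166 -0.644 -2.175
v -2.785 -0.858 -3.212
v -2.469 -0.976 -2.994
v -2.675 0.12 -2.841
v -2.359 0.002 -2.623
v -2.374 -0.356 -3.165
v -2.2 -0.308 -2.423
v -2.268 -0.912 -2.652
v -2.215 -0.666 -2.965
v -2.173 -0.293 -2.823
v -2.445 -0.397 -2.117
v -2.513 -1.001 -2.346
v -2.855 -0.899 -2.164
v -2.814 -0.525 -2.022
v -2.259 -0.691 -2.317
v -3.027 0.001 -2.994
v -3.095 -0.603 -3.223
v -2.726 -0.475 -3.318
v -2.685 -0.101 -3.176
v -3.272 -0.088 -2.688
v -3.34 -0.692 -2.917
v -3.367 -0.707 -2.517
v -3.325 -0.334 -2.375
v -3.281 -0.309 -3.023
v 2.374 -3.902 -1.747
v 2.826 -4.454 -1.267
v 1.686 -3.498 -0.633
v 3.1 -3.934 -1.287
v 3.034 -3.399 -1.523
v 2.659 -3.099 -1.863
v 2.15 -3.176 -2.149
v 1.747 -3.592 -2.247
v 1.636 -4.154 -2.111
v 1.871 -4.598 -1.805
v 2.341 -4.716 -1.471
v -1.853 -1.294 2.771
v -1.089 -1.265 2.863
v -1.163 -2.378 3.821
v -1.927 -2.406 3.729
v -1.258 -0.998 3.161
v -1.332 -2.111 4.118
v -1.616 -0.825 3.334
v -1.69 -1.938 4.292
v -2.049 -0.8 3.329
v -2.123 -1.913 4.287
v -2.42 -0.932 3.147
v -2.494 -2.045 4.104
v -2.611 -1.179 2.845
v -2.685 -2.292 3.803
v -2.561 -1.462 2.52
v -2.635 -2.575 3.478
v -2.286 -1.692 2.275
v -2.361 -2.805 3.233
v -1.874 -1.795 2.187
v -1.949 -2.908 3.145
v -1.455 -1.739 2.285
v -1.53 -2.852 3.242
v -1.162 -1.541 2.537
v -1.237 -2.654 3.495
f 2 1 5
f 2 5 3
f 3 5 6
f 3 6 4
f 5 1 7
f 5 7 6
f 6 7 8
f 6 8 4
f 7 1 9
f 7 9 8
f 8 9 10
f 8 10 4
f 9 1 11
f 9 11 10
f 10 11 12
f 10 12 4
f 11 1 13
f 11 13 12
f 12 13 14
f 12 14 4
f 13 1 15
f 13 15 14
f 14 15 16
f 14 16 4
f 15 1 17
f 15 17 16
f 16 17 18
f 16 18 4
f 17 1 19
f 17 19 18
f 18 19 20
f 18 20 4
f 19 1 21
f 19 21 20
f 20 21 22
f 20 22 4
f 21 1 23
f 21 23 22
f 22 23 24
f 22 24 4
f 23 1 25
f 23 25 24
f 24 25 26
f 24 26 4
f 25 1 27
f 25 27 26
f 26 27 28
f 26 28 4
f 27 1 29
f 27 29 28
f 28 29 30
f 28 30 4
f 29 1 2
f 29 2 30
f 30 2 3
f 30 3 4
f 31 68 47
f 68 42 71
f 47 71 36
f 68 71 47
f 31 47 43
f 47 36 48
f 43 48 32
f 47 48 43
f 31 43 52
f 43 32 53
f 52 53 38
f 43 53 52
f 31 52 64
f 52 38 67
f 64 67 41
f 52 67 64
f 31 64 68
f 64 41 72
f 68 72 42
f 64 72 68
f 32 48 59
f 48 36 62
f 59 62 40
f 48 62 59
f 36 71 49
f 71 42 70
f 49 70 35
f 71 70 49
f 42 72 69
f 72 41 65
f 69 65 33
f 72 65 69
f 41 67 66
f 67 38 54
f 66 54 37
f 67 54 66
f 38 53 58
f 53 32 55
f 58 55 39
f 53 55 58
f 34 60 46
f 60 40 61
f 46 61 35
f 60 61 46
f 34 46 44
f 46 35 45
f 44 45 33
f 46 45 44
f 34 44 51
f 44 33 50
f 51 50 37
f 44 50 51
f 34 51 56
f 51 37 57
f 56 57 39
f 51 57 56
f 34 56 60
f 56 39 63
f 60 63 40
f 56 63 60
f 35 61 49
f 61 40 62
f 49 62 36
f 61 62 49
f 33 45 69
f 45 35 70
f 69 70 42
f 45 70 69
f 37 50 66
f 50 33 65
f 66 65 41
f 50 65 66
f 39 57 58
f 57 37 54
f 58 54 38
f 57 54 58
f 40 63 59
f 63 39 55
f 59 55 32
f 63 55 59
f 74 73 76
f 74 76 75
f 76 73 77
f 76 77 75
f 77 73 78
f 77 78 75
f 78 73 79
f 78 79 75
f 79 73 80
f 79 80 75
f 80 73 81
f 80 81 75
f 81 73 82
f 81 82 75
f 82 73 83
f 82 83 75
f 83 73 74
f 83 74 75
f 85 84 88
f 85 88 86
f 86 88 89
f 86 89 87
f 88 84 90
f 88 90 89
f 89 90 91
f 89 91 87
f 90 84 92
f 90 92 91
f 91 92 93
f 91 93 87
f 92 84 94
f 92 94 93
f 93 94 95
f 93 95 87
f 94 84 96
f 94 96 95
f 95 96 97
f 95 97 87
f 96 84 98
f 96 98 97
f 97 98 99
f 97 99 87
f 98 84 100
f 98 100 99
f 99 100 101
f 99 101 87
f 100 84 102
f 100 102 101
f 101 102 103
f 101 103 87
f 102 84 104
f 102 104 103
f 103 104 105
f 103 105 87
f 104 84 106
f 104 106 105
f 105 106 107
f 105 107 87
f 106 84 85
f 106 85 107
f 107 85 86
f 107 86 87



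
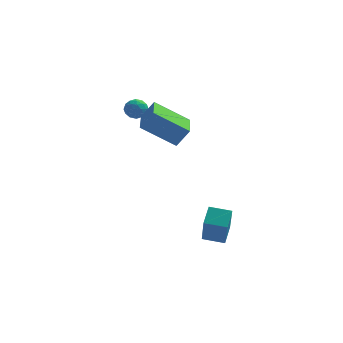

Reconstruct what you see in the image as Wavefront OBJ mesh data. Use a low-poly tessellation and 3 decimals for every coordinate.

v -2.419 -0.226 0.942
v -1.773 -0.084 1.907
v -2.535 1.769 0.725
v -1.89 1.911 1.691
v -0.63 -0.251 -0.251
v 0.015 -0.109 0.715
v -0.747 1.744 -0.467
v -0.101 1.886 0.498
v -3.337 3.535 0.694
v -2.688 3.666 0.676
v -3.132 2.494 0.544
v -2.483 2.625 0.526
v -2.817 2.687 1.094
v -2.945 3.331 1.187
v -2.875 2.829 0.033
v -3.003 3.473 0.126
v -2.403 3.23 0.268
v -2.367 3.142 0.923
v -3.453 3.018 0.297
v -3.417 2.93 0.952
v -3.031 3.692 0.699
v -2.789 2.468 0.521
v -2.986 2.505 0.855
v -2.604 2.582 0.845
v -3.182 3.495 0.999
v -2.8 3.572 0.988
v -2.876 2.997 1.234
v -3.02 2.588 0.232
v -2.638 2.665 0.221
v -3.216 3.578 0.375
v -2.834 3.655 0.365
v -2.944 3.163 -0.014
v -2.482 3.512 0.448
v -2.361 2.901 0.359
v -2.591 3.021 0.07
v -2.666 3.399 0.124
v -2.461 3.461 0.833
v -2.34 2.849 0.745
v -2.536 2.886 1.079
v -2.611 3.264 1.133
v -2.293 3.204 0.593
v -3.48 3.311 0.475
v -3.359 2.699 0.387
v -3.209 2.896 0.087
v -3.284 3.274 0.141
v -3.459 3.259 0.861
v -3.338 2.648 0.772
v -3.154 2.761 1.096
v -3.229 3.139 1.15
v -3.527 2.956 0.627
v 0.804 -3.264 -5.029
v 0.941 -4.404 -3.247
v 0.999 -2.328 -4.445
v 1.136 -3.468 -2.663
v 1.924 -3.392 -5.197
v 2.061 -4.532 -3.415
v 2.119 -2.456 -4.613
v 2.256 -3.596 -2.831
f 2 4 1
f 5 2 1
f 1 4 3
f 3 5 1
f 2 8 4
f 6 2 5
f 6 8 2
f 4 8 3
f 7 5 3
f 3 8 7
f 7 6 5
f 8 6 7
f 9 46 25
f 46 20 49
f 25 49 14
f 46 49 25
f 9 25 21
f 25 14 26
f 21 26 10
f 25 26 21
f 9 21 30
f 21 10 31
f 30 31 16
f 21 31 30
f 9 30 42
f 30 16 45
f 42 45 19
f 30 45 42
f 9 42 46
f 42 19 50
f 46 50 20
f 42 50 46
f 10 26 37
f 26 14 40
f 37 40 18
f 26 40 37
f 14 49 27
f 49 20 48
f 27 48 13
f 49 48 27
f 20 50 47
f 50 19 43
f 47 43 11
f 50 43 47
f 19 45 44
f 45 16 32
f 44 32 15
f 45 32 44
f 16 31 36
f 31 10 33
f 36 33 17
f 31 33 36
f 12 38 24
f 38 18 39
f 24 39 13
f 38 39 24
f 12 24 22
f 24 13 23
f 22 23 11
f 24 23 22
f 12 22 29
f 22 11 28
f 29 28 15
f 22 28 29
f 12 29 34
f 29 15 35
f 34 35 17
f 29 35 34
f 12 34 38
f 34 17 41
f 38 41 18
f 34 41 38
f 13 39 27
f 39 18 40
f 27 40 14
f 39 40 27
f 11 23 47
f 23 13 48
f 47 48 20
f 23 48 47
f 15 28 44
f 28 11 43
f 44 43 19
f 28 43 44
f 17 35 36
f 35 15 32
f 36 32 16
f 35 32 36
f 18 41 37
f 41 17 33
f 37 33 10
f 41 33 37
f 52 54 51
f 55 52 51
f 51 54 53
f 53 55 51
f 52 58 54
f 56 52 55
f 56 58 52
f 54 58 53
f 57 55 53
f 53 58 57
f 57 56 55
f 58 56 57



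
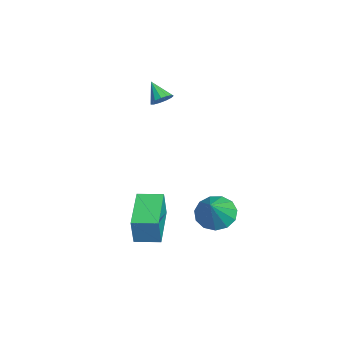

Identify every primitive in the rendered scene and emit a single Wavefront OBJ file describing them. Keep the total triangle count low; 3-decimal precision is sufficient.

v -2.322 0.773 1.94
v -1.941 0.412 2.136
v -3.078 0.387 2.7
v -1.907 0.677 2.304
v -2.005 0.973 2.356
v -2.203 1.204 2.276
v -2.439 1.299 2.089
v -2.638 1.227 1.855
v -2.736 1.01 1.648
v -2.703 0.718 1.533
v -2.548 0.444 1.547
v -2.322 0.273 1.686
v -2.095 0.262 1.906
v 0.31 -0.575 -3.512
v 0.536 -0.717 -2.158
v 0.603 0.566 -3.441
v 0.829 0.424 -2.087
v 2.391 -1.084 -3.913
v 2.617 -1.226 -2.559
v 2.684 0.057 -3.842
v 2.91 -0.085 -2.488
v 3.01 2.322 -1.987
v 3.452 1.746 -2.551
v 4.11 1.898 -0.693
v 3.686 2.206 -2.6
v 3.706 2.703 -2.453
v 3.505 3.079 -2.159
v 3.146 3.215 -1.81
v 2.745 3.067 -1.517
v 2.428 2.683 -1.373
v 2.295 2.185 -1.424
v 2.39 1.73 -1.654
v 2.681 1.463 -1.989
v 3.077 1.469 -2.324
f 2 1 4
f 2 4 3
f 4 1 5
f 4 5 3
f 5 1 6
f 5 6 3
f 6 1 7
f 6 7 3
f 7 1 8
f 7 8 3
f 8 1 9
f 8 9 3
f 9 1 10
f 9 10 3
f 10 1 11
f 10 11 3
f 11 1 12
f 11 12 3
f 12 1 13
f 12 13 3
f 13 1 2
f 13 2 3
f 15 17 14
f 18 15 14
f 14 17 16
f 16 18 14
f 15 21 17
f 19 15 18
f 19 21 15
f 17 21 16
f 20 18 16
f 16 21 20
f 20 19 18
f 21 19 20
f 23 22 25
f 23 25 24
f 25 22 26
f 25 26 24
f 26 22 27
f 26 27 24
f 27 22 28
f 27 28 24
f 28 22 29
f 28 29 24
f 29 22 30
f 29 30 24
f 30 22 31
f 30 31 24
f 31 22 32
f 31 32 24
f 32 22 33
f 32 33 24
f 33 22 34
f 33 34 24
f 34 22 23
f 34 23 24



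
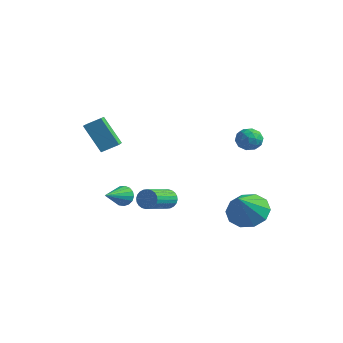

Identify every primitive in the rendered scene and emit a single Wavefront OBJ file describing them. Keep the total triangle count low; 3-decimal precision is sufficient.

v -3.747 -3.068 2.198
v -3.153 -3.839 2.504
v -3.201 -2.473 2.637
v -2.607 -3.243 2.943
v -2.793 -2.897 0.777
v -2.199 -3.667 1.083
v -2.247 -2.301 1.216
v -1.653 -3.072 1.522
v 0.906 2.967 0.577
v 1.426 3.147 1.001
v 1.034 1.893 0.879
v 1.554 2.073 1.303
v 0.903 2.262 1.452
v 0.824 2.926 1.265
v 1.636 2.114 0.615
v 1.557 2.778 0.428
v 1.877 2.621 1.024
v 1.423 2.712 1.541
v 1.037 2.328 0.339
v 0.583 2.419 0.856
v 1.155 3.151 0.763
v 1.305 1.889 1.117
v 0.923 2 1.205
v 1.228 2.106 1.454
v 0.801 3.021 0.918
v 1.106 3.127 1.167
v 0.799 2.607 1.432
v 1.354 1.913 0.713
v 1.659 2.019 0.962
v 1.232 2.934 0.426
v 1.537 3.04 0.675
v 1.661 2.433 0.448
v 1.725 2.948 1.025
v 1.8 2.317 1.202
v 1.849 2.341 0.798
v 1.803 2.731 0.688
v 1.459 3.002 1.329
v 1.534 2.37 1.506
v 1.151 2.481 1.594
v 1.105 2.871 1.485
v 1.724 2.692 1.343
v 0.926 2.67 0.374
v 1.001 2.038 0.551
v 1.355 2.169 0.395
v 1.309 2.559 0.286
v 0.66 2.723 0.678
v 0.735 2.092 0.855
v 0.657 2.309 1.192
v 0.611 2.699 1.082
v 0.736 2.348 0.537
v -0.785 -0.863 -2.423
v -0.485 -0.647 -1.989
v -0.254 -2.221 -1.364
v -0.555 -2.437 -1.797
v -0.69 -0.643 -1.905
v -0.46 -2.218 -1.28
v -0.911 -0.673 -1.9
v -0.68 -2.248 -1.275
v -1.112 -0.732 -1.974
v -0.882 -2.307 -1.349
v -1.263 -0.811 -2.117
v -1.033 -2.386 -1.492
v -1.342 -0.898 -2.306
v -1.112 -2.473 -1.681
v -1.336 -0.979 -2.513
v -1.106 -2.554 -1.888
v -1.246 -1.042 -2.706
v -1.016 -2.617 -2.081
v -1.086 -1.079 -2.856
v -0.855 -2.653 -2.231
v -0.88 -1.082 -2.94
v -0.65 -2.657 -2.315
v -0.66 -1.052 -2.945
v -0.429 -2.627 -2.32
v -0.458 -0.993 -2.871
v -0.228 -2.568 -2.246
v -0.307 -0.914 -2.728
v -0.077 -2.489 -2.103
v -0.228 -0.827 -2.539
v 0.002 -2.402 -1.914
v -0.234 -0.746 -2.332
v -0.004 -2.321 -1.707
v -0.324 -0.683 -2.139
v -0.094 -2.258 -1.514
v -3.942 -0.543 -3.38
v -3.745 -0.294 -2.859
v -3.738 -1.957 -2.78
v -4.033 -0.318 -2.82
v -4.3 -0.395 -2.909
v -4.486 -0.505 -3.106
v -4.546 -0.624 -3.365
v -4.469 -0.724 -3.628
v -4.27 -0.783 -3.834
v -3.997 -0.786 -3.936
v -3.711 -0.734 -3.911
v -3.477 -0.638 -3.763
v -3.351 -0.52 -3.528
v -3.36 -0.407 -3.259
v -3.502 -0.326 -3.017
v 2.109 1.482 -3.058
v 2.867 1.046 -3.674
v 2.511 0.298 -1.722
v 3.144 1.534 -3.324
v 3.025 2.003 -2.873
v 2.556 2.272 -2.492
v 1.916 2.24 -2.328
v 1.35 1.918 -2.442
v 1.073 1.43 -2.792
v 1.192 0.961 -3.243
v 1.661 0.692 -3.624
v 2.301 0.724 -3.788
f 2 4 1
f 5 2 1
f 1 4 3
f 3 5 1
f 2 8 4
f 6 2 5
f 6 8 2
f 4 8 3
f 7 5 3
f 3 8 7
f 7 6 5
f 8 6 7
f 9 46 25
f 46 20 49
f 25 49 14
f 46 49 25
f 9 25 21
f 25 14 26
f 21 26 10
f 25 26 21
f 9 21 30
f 21 10 31
f 30 31 16
f 21 31 30
f 9 30 42
f 30 16 45
f 42 45 19
f 30 45 42
f 9 42 46
f 42 19 50
f 46 50 20
f 42 50 46
f 10 26 37
f 26 14 40
f 37 40 18
f 26 40 37
f 14 49 27
f 49 20 48
f 27 48 13
f 49 48 27
f 20 50 47
f 50 19 43
f 47 43 11
f 50 43 47
f 19 45 44
f 45 16 32
f 44 32 15
f 45 32 44
f 16 31 36
f 31 10 33
f 36 33 17
f 31 33 36
f 12 38 24
f 38 18 39
f 24 39 13
f 38 39 24
f 12 24 22
f 24 13 23
f 22 23 11
f 24 23 22
f 12 22 29
f 22 11 28
f 29 28 15
f 22 28 29
f 12 29 34
f 29 15 35
f 34 35 17
f 29 35 34
f 12 34 38
f 34 17 41
f 38 41 18
f 34 41 38
f 13 39 27
f 39 18 40
f 27 40 14
f 39 40 27
f 11 23 47
f 23 13 48
f 47 48 20
f 23 48 47
f 15 28 44
f 28 11 43
f 44 43 19
f 28 43 44
f 17 35 36
f 35 15 32
f 36 32 16
f 35 32 36
f 18 41 37
f 41 17 33
f 37 33 10
f 41 33 37
f 52 51 55
f 52 55 53
f 53 55 56
f 53 56 54
f 55 51 57
f 55 57 56
f 56 57 58
f 56 58 54
f 57 51 59
f 57 59 58
f 58 59 60
f 58 60 54
f 59 51 61
f 59 61 60
f 60 61 62
f 60 62 54
f 61 51 63
f 61 63 62
f 62 63 64
f 62 64 54
f 63 51 65
f 63 65 64
f 64 65 66
f 64 66 54
f 65 51 67
f 65 67 66
f 66 67 68
f 66 68 54
f 67 51 69
f 67 69 68
f 68 69 70
f 68 70 54
f 69 51 71
f 69 71 70
f 70 71 72
f 70 72 54
f 71 51 73
f 71 73 72
f 72 73 74
f 72 74 54
f 73 51 75
f 73 75 74
f 74 75 76
f 74 76 54
f 75 51 77
f 75 77 76
f 76 77 78
f 76 78 54
f 77 51 79
f 77 79 78
f 78 79 80
f 78 80 54
f 79 51 81
f 79 81 80
f 80 81 82
f 80 82 54
f 81 51 83
f 81 83 82
f 82 83 84
f 82 84 54
f 83 51 52
f 83 52 84
f 84 52 53
f 84 53 54
f 86 85 88
f 86 88 87
f 88 85 89
f 88 89 87
f 89 85 90
f 89 90 87
f 90 85 91
f 90 91 87
f 91 85 92
f 91 92 87
f 92 85 93
f 92 93 87
f 93 85 94
f 93 94 87
f 94 85 95
f 94 95 87
f 95 85 96
f 95 96 87
f 96 85 97
f 96 97 87
f 97 85 98
f 97 98 87
f 98 85 99
f 98 99 87
f 99 85 86
f 99 86 87
f 101 100 103
f 101 103 102
f 103 100 104
f 103 104 102
f 104 100 105
f 104 105 102
f 105 100 106
f 105 106 102
f 106 100 107
f 106 107 102
f 107 100 108
f 107 108 102
f 108 100 109
f 108 109 102
f 109 100 110
f 109 110 102
f 110 100 111
f 110 111 102
f 111 100 101
f 111 101 102



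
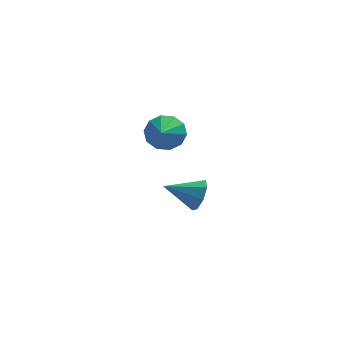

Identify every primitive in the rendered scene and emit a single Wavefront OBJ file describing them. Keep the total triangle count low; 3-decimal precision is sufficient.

v -0.681 0.538 -3.468
v -0.36 0.883 -2.666
v -2.339 0.462 -2.772
v -0.573 1.392 -3.116
v -0.849 1.401 -3.772
v -1.026 0.905 -4.25
v -1.002 0.194 -4.27
v -0.789 -0.315 -3.821
v -0.513 -0.324 -3.165
v -0.336 0.172 -2.686
v -2.266 -1.936 2.443
v -1.56 -2.351 1.941
v -2.454 -3.264 3.277
v -1.318 -2.088 2.415
v -1.438 -1.767 2.899
v -1.874 -1.51 3.209
v -2.459 -1.416 3.227
v -2.971 -1.521 2.945
v -3.213 -1.784 2.471
v -3.093 -2.105 1.987
v -2.657 -2.361 1.677
v -2.072 -2.455 1.659
f 2 1 4
f 2 4 3
f 4 1 5
f 4 5 3
f 5 1 6
f 5 6 3
f 6 1 7
f 6 7 3
f 7 1 8
f 7 8 3
f 8 1 9
f 8 9 3
f 9 1 10
f 9 10 3
f 10 1 2
f 10 2 3
f 12 11 14
f 12 14 13
f 14 11 15
f 14 15 13
f 15 11 16
f 15 16 13
f 16 11 17
f 16 17 13
f 17 11 18
f 17 18 13
f 18 11 19
f 18 19 13
f 19 11 20
f 19 20 13
f 20 11 21
f 20 21 13
f 21 11 22
f 21 22 13
f 22 11 12
f 22 12 13



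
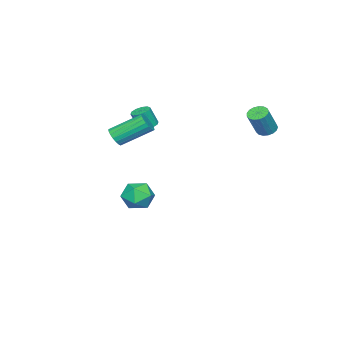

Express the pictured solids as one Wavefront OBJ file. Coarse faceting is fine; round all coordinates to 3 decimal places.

v -2.845 -2.911 -2.143
v -2.224 -2.257 -2.685
v -2.536 -4.143 -3.275
v -1.915 -3.489 -3.817
v -1.616 -3.835 -2.87
v -1.806 -3.074 -2.171
v -2.954 -3.326 -3.789
v -3.144 -2.565 -3.09
v -2.291 -2.514 -3.702
v -1.464 -2.829 -3.134
v -3.296 -3.571 -2.826
v -2.469 -3.886 -2.258
v -3.776 3.955 3.1
v -3.261 4.011 2.796
v -2.41 3.902 4.217
v -2.924 3.845 4.52
v -3.334 4.282 2.86
v -2.482 4.173 4.281
v -3.507 4.477 2.979
v -2.656 4.368 4.4
v -3.742 4.553 3.125
v -2.891 4.444 4.546
v -3.985 4.492 3.266
v -3.133 4.383 4.687
v -4.18 4.307 3.369
v -3.328 4.198 4.79
v -4.282 4.042 3.41
v -3.43 3.933 4.83
v -4.268 3.757 3.38
v -3.417 3.648 4.8
v -4.142 3.517 3.285
v -3.29 3.408 4.706
v -3.931 3.377 3.148
v -3.08 3.268 4.569
v -3.685 3.37 3
v -2.834 3.261 4.421
v -3.46 3.496 2.875
v -2.609 3.387 4.296
v -3.307 3.728 2.801
v -2.456 3.619 4.222
v 2.171 -1.673 3.393
v 2.679 -1.626 3.763
v 1.777 -0.199 4.817
v 1.269 -0.247 4.447
v 2.733 -1.441 3.559
v 1.831 -0.015 4.613
v 2.675 -1.302 3.322
v 1.773 0.124 4.377
v 2.518 -1.237 3.1
v 1.616 0.19 4.154
v 2.292 -1.258 2.935
v 1.39 0.168 3.989
v 2.042 -1.361 2.861
v 1.14 0.065 3.915
v 1.818 -1.527 2.892
v 0.916 -0.1 3.946
v 1.663 -1.721 3.023
v 0.761 -0.294 4.077
v 1.609 -1.905 3.227
v 0.707 -0.479 4.281
v 1.667 -2.044 3.463
v 0.765 -0.618 4.518
v 1.824 -2.11 3.686
v 0.922 -0.683 4.74
v 2.05 -2.088 3.851
v 1.148 -0.662 4.905
v 2.3 -1.985 3.925
v 1.398 -0.559 4.979
v 2.524 -1.82 3.894
v 1.622 -0.393 4.948
v -0.691 -1.426 3.312
v -0.357 -1.825 3.103
v -0.076 -2.152 4.18
v -0.409 -1.754 4.388
v -0.169 -1.537 3.142
v 0.113 -1.864 4.218
v -0.18 -1.207 3.245
v 0.102 -1.534 4.322
v -0.386 -0.961 3.373
v -0.105 -1.288 4.45
v -0.708 -0.892 3.479
v -0.427 -1.219 4.555
v -1.024 -1.028 3.52
v -0.743 -1.355 4.597
v -1.213 -1.316 3.482
v -0.931 -1.643 4.558
v -1.202 -1.646 3.378
v -0.92 -1.973 4.455
v -0.995 -1.892 3.25
v -0.714 -2.219 4.327
v -0.673 -1.961 3.145
v -0.392 -2.288 4.221
f 1 12 6
f 1 6 2
f 1 2 8
f 1 8 11
f 1 11 12
f 2 6 10
f 6 12 5
f 12 11 3
f 11 8 7
f 8 2 9
f 4 10 5
f 4 5 3
f 4 3 7
f 4 7 9
f 4 9 10
f 5 10 6
f 3 5 12
f 7 3 11
f 9 7 8
f 10 9 2
f 14 13 17
f 14 17 15
f 15 17 18
f 15 18 16
f 17 13 19
f 17 19 18
f 18 19 20
f 18 20 16
f 19 13 21
f 19 21 20
f 20 21 22
f 20 22 16
f 21 13 23
f 21 23 22
f 22 23 24
f 22 24 16
f 23 13 25
f 23 25 24
f 24 25 26
f 24 26 16
f 25 13 27
f 25 27 26
f 26 27 28
f 26 28 16
f 27 13 29
f 27 29 28
f 28 29 30
f 28 30 16
f 29 13 31
f 29 31 30
f 30 31 32
f 30 32 16
f 31 13 33
f 31 33 32
f 32 33 34
f 32 34 16
f 33 13 35
f 33 35 34
f 34 35 36
f 34 36 16
f 35 13 37
f 35 37 36
f 36 37 38
f 36 38 16
f 37 13 39
f 37 39 38
f 38 39 40
f 38 40 16
f 39 13 14
f 39 14 40
f 40 14 15
f 40 15 16
f 42 41 45
f 42 45 43
f 43 45 46
f 43 46 44
f 45 41 47
f 45 47 46
f 46 47 48
f 46 48 44
f 47 41 49
f 47 49 48
f 48 49 50
f 48 50 44
f 49 41 51
f 49 51 50
f 50 51 52
f 50 52 44
f 51 41 53
f 51 53 52
f 52 53 54
f 52 54 44
f 53 41 55
f 53 55 54
f 54 55 56
f 54 56 44
f 55 41 57
f 55 57 56
f 56 57 58
f 56 58 44
f 57 41 59
f 57 59 58
f 58 59 60
f 58 60 44
f 59 41 61
f 59 61 60
f 60 61 62
f 60 62 44
f 61 41 63
f 61 63 62
f 62 63 64
f 62 64 44
f 63 41 65
f 63 65 64
f 64 65 66
f 64 66 44
f 65 41 67
f 65 67 66
f 66 67 68
f 66 68 44
f 67 41 69
f 67 69 68
f 68 69 70
f 68 70 44
f 69 41 42
f 69 42 70
f 70 42 43
f 70 43 44
f 72 71 75
f 72 75 73
f 73 75 76
f 73 76 74
f 75 71 77
f 75 77 76
f 76 77 78
f 76 78 74
f 77 71 79
f 77 79 78
f 78 79 80
f 78 80 74
f 79 71 81
f 79 81 80
f 80 81 82
f 80 82 74
f 81 71 83
f 81 83 82
f 82 83 84
f 82 84 74
f 83 71 85
f 83 85 84
f 84 85 86
f 84 86 74
f 85 71 87
f 85 87 86
f 86 87 88
f 86 88 74
f 87 71 89
f 87 89 88
f 88 89 90
f 88 90 74
f 89 71 91
f 89 91 90
f 90 91 92
f 90 92 74
f 91 71 72
f 91 72 92
f 92 72 73
f 92 73 74



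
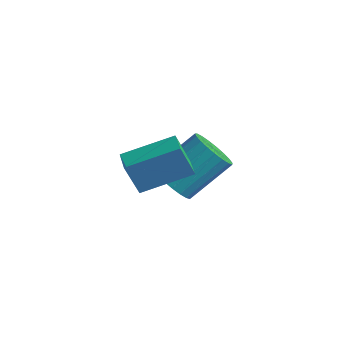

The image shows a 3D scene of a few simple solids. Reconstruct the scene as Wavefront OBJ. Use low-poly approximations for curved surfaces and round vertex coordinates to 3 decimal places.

v 0.064 0.19 -2.43
v -0.206 -0.171 -1.221
v -0.596 0.642 -2.442
v -0.865 0.282 -1.233
v 1.005 1.578 -1.807
v 0.736 1.218 -0.598
v 0.346 2.031 -1.819
v 0.076 1.67 -0.61
v -1.463 3.051 -4.502
v -0.911 2.525 -4.149
v -0.385 3.884 -2.946
v -0.937 4.409 -3.298
v -0.719 2.673 -4.401
v -0.193 4.032 -3.197
v -0.656 2.887 -4.67
v -0.13 4.246 -3.466
v -0.733 3.129 -4.91
v -0.207 4.488 -3.706
v -0.935 3.358 -5.079
v -0.41 4.717 -3.875
v -1.229 3.533 -5.149
v -0.704 4.892 -3.945
v -1.564 3.625 -5.106
v -1.038 4.984 -3.903
v -1.881 3.618 -4.96
v -1.355 4.977 -3.756
v -2.125 3.512 -4.734
v -1.6 4.871 -3.53
v -2.255 3.327 -4.468
v -1.73 4.686 -3.264
v -2.248 3.094 -4.208
v -1.723 4.453 -3.004
v -2.106 2.853 -3.999
v -1.58 4.212 -2.795
v -1.852 2.647 -3.876
v -1.326 4.006 -2.673
v -1.531 2.51 -3.862
v -1.005 3.869 -2.659
v -1.198 2.467 -3.959
v -0.672 3.826 -2.755
f 2 4 1
f 5 2 1
f 1 4 3
f 3 5 1
f 2 8 4
f 6 2 5
f 6 8 2
f 4 8 3
f 7 5 3
f 3 8 7
f 7 6 5
f 8 6 7
f 10 9 13
f 10 13 11
f 11 13 14
f 11 14 12
f 13 9 15
f 13 15 14
f 14 15 16
f 14 16 12
f 15 9 17
f 15 17 16
f 16 17 18
f 16 18 12
f 17 9 19
f 17 19 18
f 18 19 20
f 18 20 12
f 19 9 21
f 19 21 20
f 20 21 22
f 20 22 12
f 21 9 23
f 21 23 22
f 22 23 24
f 22 24 12
f 23 9 25
f 23 25 24
f 24 25 26
f 24 26 12
f 25 9 27
f 25 27 26
f 26 27 28
f 26 28 12
f 27 9 29
f 27 29 28
f 28 29 30
f 28 30 12
f 29 9 31
f 29 31 30
f 30 31 32
f 30 32 12
f 31 9 33
f 31 33 32
f 32 33 34
f 32 34 12
f 33 9 35
f 33 35 34
f 34 35 36
f 34 36 12
f 35 9 37
f 35 37 36
f 36 37 38
f 36 38 12
f 37 9 39
f 37 39 38
f 38 39 40
f 38 40 12
f 39 9 10
f 39 10 40
f 40 10 11
f 40 11 12



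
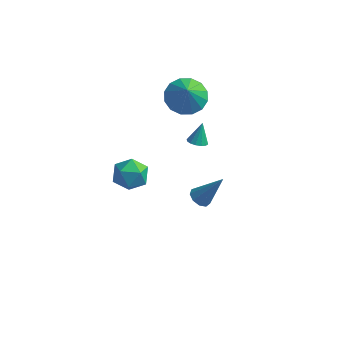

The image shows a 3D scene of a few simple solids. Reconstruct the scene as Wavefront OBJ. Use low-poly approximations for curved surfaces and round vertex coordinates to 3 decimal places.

v 3.007 2.804 1.283
v 3.511 2.855 1.223
v 3.073 3.316 2.277
v 3.407 3.073 1.117
v 3.196 3.219 1.056
v 2.934 3.254 1.056
v 2.692 3.168 1.116
v 2.534 2.985 1.221
v 2.503 2.753 1.343
v 2.607 2.534 1.449
v 2.818 2.388 1.51
v 3.08 2.353 1.511
v 3.322 2.439 1.45
v 3.48 2.623 1.345
v 1.947 4.182 3.115
v 2.79 4.782 3.221
v 2.233 3.578 4.265
v 2.394 5.055 3.463
v 1.878 5.094 3.612
v 1.381 4.889 3.628
v 1.035 4.494 3.506
v 0.934 4.016 3.28
v 1.104 3.583 3.009
v 1.5 3.31 2.767
v 2.016 3.271 2.619
v 2.513 3.476 2.603
v 2.859 3.871 2.725
v 2.961 4.349 2.951
v 3.358 2.258 -2.514
v 3.849 2.281 -2.841
v 4.362 2.602 -0.986
v 3.683 2.648 -2.815
v 3.365 2.833 -2.648
v 3.044 2.748 -2.418
v 2.87 2.435 -2.233
v 2.925 2.038 -2.18
v 3.182 1.745 -2.283
v 3.522 1.692 -2.494
v 3.785 1.903 -2.714
v 0.899 -1.512 2.336
v 1.24 -0.935 2.943
v 1.72 -2.585 2.897
v 2.061 -2.008 3.504
v 1.195 -2.261 3.558
v 0.687 -1.598 3.211
v 2.273 -1.922 2.629
v 1.765 -1.259 2.282
v 2.089 -1.188 3.123
v 1.423 -1.397 3.698
v 1.537 -2.123 2.142
v 0.871 -2.332 2.717
f 2 1 4
f 2 4 3
f 4 1 5
f 4 5 3
f 5 1 6
f 5 6 3
f 6 1 7
f 6 7 3
f 7 1 8
f 7 8 3
f 8 1 9
f 8 9 3
f 9 1 10
f 9 10 3
f 10 1 11
f 10 11 3
f 11 1 12
f 11 12 3
f 12 1 13
f 12 13 3
f 13 1 14
f 13 14 3
f 14 1 2
f 14 2 3
f 16 15 18
f 16 18 17
f 18 15 19
f 18 19 17
f 19 15 20
f 19 20 17
f 20 15 21
f 20 21 17
f 21 15 22
f 21 22 17
f 22 15 23
f 22 23 17
f 23 15 24
f 23 24 17
f 24 15 25
f 24 25 17
f 25 15 26
f 25 26 17
f 26 15 27
f 26 27 17
f 27 15 28
f 27 28 17
f 28 15 16
f 28 16 17
f 30 29 32
f 30 32 31
f 32 29 33
f 32 33 31
f 33 29 34
f 33 34 31
f 34 29 35
f 34 35 31
f 35 29 36
f 35 36 31
f 36 29 37
f 36 37 31
f 37 29 38
f 37 38 31
f 38 29 39
f 38 39 31
f 39 29 30
f 39 30 31
f 40 51 45
f 40 45 41
f 40 41 47
f 40 47 50
f 40 50 51
f 41 45 49
f 45 51 44
f 51 50 42
f 50 47 46
f 47 41 48
f 43 49 44
f 43 44 42
f 43 42 46
f 43 46 48
f 43 48 49
f 44 49 45
f 42 44 51
f 46 42 50
f 48 46 47
f 49 48 41



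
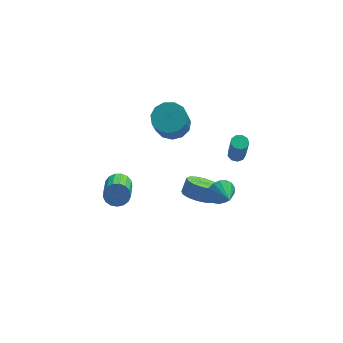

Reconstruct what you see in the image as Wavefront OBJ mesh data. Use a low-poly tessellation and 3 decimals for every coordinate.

v 0.209 4.267 -0.724
v 1.294 4.204 -0.56
v 0.957 3.11 1.249
v -0.129 3.173 1.084
v 1.105 4.724 -0.281
v 0.768 3.63 1.528
v 0.632 5.099 -0.142
v 0.294 4.005 1.666
v 0.024 5.21 -0.189
v -0.314 4.116 1.62
v -0.526 5.021 -0.405
v -0.863 3.928 1.403
v -0.842 4.593 -0.723
v -1.179 3.5 1.086
v -0.825 4.061 -1.041
v -1.162 2.968 0.767
v -0.479 3.595 -1.259
v -0.816 2.502 0.55
v 0.085 3.342 -1.307
v -0.253 2.248 0.502
v 0.688 3.382 -1.17
v 0.35 2.289 0.639
v 1.139 3.704 -0.891
v 0.801 2.61 0.917
v 1.211 -0.01 -3.588
v 2.17 -0.375 -3.808
v 2.529 0.064 -2.972
v 1.569 0.43 -2.752
v 2.145 0.11 -4.052
v 2.504 0.549 -3.216
v 1.869 0.563 -4.172
v 2.228 1.002 -3.336
v 1.417 0.862 -4.135
v 1.776 1.302 -3.299
v 0.91 0.928 -3.952
v 1.269 1.368 -3.116
v 0.483 0.743 -3.671
v 0.842 1.182 -2.835
v 0.251 0.356 -3.368
v 0.61 0.795 -2.532
v 0.276 -0.129 -3.124
v 0.635 0.31 -2.288
v 0.552 -0.582 -3.004
v 0.911 -0.143 -2.168
v 1.004 -0.882 -3.041
v 1.363 -0.442 -2.205
v 1.511 -0.948 -3.224
v 1.87 -0.508 -2.388
v 1.938 -0.762 -3.505
v 2.297 -0.323 -2.669
v 2.098 -2.744 -0.252
v 2.446 -2.388 0.449
v 2.422 -3.896 0.172
v 2.055 -2.458 0.557
v 1.674 -2.593 0.48
v 1.39 -2.763 0.235
v 1.269 -2.929 -0.122
v 1.337 -3.052 -0.508
v 1.58 -3.105 -0.836
v 1.942 -3.075 -1.031
v 2.339 -2.969 -1.047
v 2.682 -2.812 -0.881
v 2.89 -2.639 -0.571
v 2.918 -2.49 -0.188
v 2.757 -2.399 0.18
v 3.92 3.14 -3.084
v 4.406 3.386 -3.012
v 4.467 2.686 -1.043
v 3.98 2.44 -1.116
v 4.128 3.621 -2.92
v 4.189 2.922 -0.951
v 3.752 3.632 -2.904
v 3.813 2.932 -0.936
v 3.455 3.412 -2.973
v 3.515 2.712 -1.005
v 3.375 3.065 -3.094
v 3.436 2.365 -1.126
v 3.55 2.753 -3.21
v 3.611 2.053 -1.242
v 3.898 2.622 -3.268
v 3.959 1.922 -1.299
v 4.256 2.733 -3.239
v 4.317 2.034 -1.271
v 4.457 3.035 -3.138
v 4.518 2.335 -1.169
v -3.624 -2.272 0.708
v -3.419 -1.924 1.364
v -3.672 -3.74 2.407
v -3.876 -4.088 1.752
v -3.785 -1.88 1.351
v -4.038 -3.697 2.395
v -4.114 -1.926 1.191
v -4.367 -3.743 2.235
v -4.33 -2.051 0.921
v -4.583 -3.868 1.964
v -4.385 -2.227 0.601
v -4.638 -4.044 1.645
v -4.265 -2.413 0.307
v -4.518 -4.23 1.35
v -3.998 -2.567 0.104
v -4.251 -4.383 1.147
v -3.646 -2.653 0.04
v -3.898 -4.469 1.083
v -3.288 -2.651 0.129
v -3.541 -4.468 1.172
v -3.007 -2.563 0.35
v -3.26 -4.38 1.394
v -2.868 -2.408 0.654
v -3.12 -4.225 1.697
v -2.901 -2.222 0.97
v -3.154 -4.038 2.014
v -3.1 -2.047 1.227
v -3.353 -3.864 2.27
f 2 1 5
f 2 5 3
f 3 5 6
f 3 6 4
f 5 1 7
f 5 7 6
f 6 7 8
f 6 8 4
f 7 1 9
f 7 9 8
f 8 9 10
f 8 10 4
f 9 1 11
f 9 11 10
f 10 11 12
f 10 12 4
f 11 1 13
f 11 13 12
f 12 13 14
f 12 14 4
f 13 1 15
f 13 15 14
f 14 15 16
f 14 16 4
f 15 1 17
f 15 17 16
f 16 17 18
f 16 18 4
f 17 1 19
f 17 19 18
f 18 19 20
f 18 20 4
f 19 1 21
f 19 21 20
f 20 21 22
f 20 22 4
f 21 1 23
f 21 23 22
f 22 23 24
f 22 24 4
f 23 1 2
f 23 2 24
f 24 2 3
f 24 3 4
f 26 25 29
f 26 29 27
f 27 29 30
f 27 30 28
f 29 25 31
f 29 31 30
f 30 31 32
f 30 32 28
f 31 25 33
f 31 33 32
f 32 33 34
f 32 34 28
f 33 25 35
f 33 35 34
f 34 35 36
f 34 36 28
f 35 25 37
f 35 37 36
f 36 37 38
f 36 38 28
f 37 25 39
f 37 39 38
f 38 39 40
f 38 40 28
f 39 25 41
f 39 41 40
f 40 41 42
f 40 42 28
f 41 25 43
f 41 43 42
f 42 43 44
f 42 44 28
f 43 25 45
f 43 45 44
f 44 45 46
f 44 46 28
f 45 25 47
f 45 47 46
f 46 47 48
f 46 48 28
f 47 25 49
f 47 49 48
f 48 49 50
f 48 50 28
f 49 25 26
f 49 26 50
f 50 26 27
f 50 27 28
f 52 51 54
f 52 54 53
f 54 51 55
f 54 55 53
f 55 51 56
f 55 56 53
f 56 51 57
f 56 57 53
f 57 51 58
f 57 58 53
f 58 51 59
f 58 59 53
f 59 51 60
f 59 60 53
f 60 51 61
f 60 61 53
f 61 51 62
f 61 62 53
f 62 51 63
f 62 63 53
f 63 51 64
f 63 64 53
f 64 51 65
f 64 65 53
f 65 51 52
f 65 52 53
f 67 66 70
f 67 70 68
f 68 70 71
f 68 71 69
f 70 66 72
f 70 72 71
f 71 72 73
f 71 73 69
f 72 66 74
f 72 74 73
f 73 74 75
f 73 75 69
f 74 66 76
f 74 76 75
f 75 76 77
f 75 77 69
f 76 66 78
f 76 78 77
f 77 78 79
f 77 79 69
f 78 66 80
f 78 80 79
f 79 80 81
f 79 81 69
f 80 66 82
f 80 82 81
f 81 82 83
f 81 83 69
f 82 66 84
f 82 84 83
f 83 84 85
f 83 85 69
f 84 66 67
f 84 67 85
f 85 67 68
f 85 68 69
f 87 86 90
f 87 90 88
f 88 90 91
f 88 91 89
f 90 86 92
f 90 92 91
f 91 92 93
f 91 93 89
f 92 86 94
f 92 94 93
f 93 94 95
f 93 95 89
f 94 86 96
f 94 96 95
f 95 96 97
f 95 97 89
f 96 86 98
f 96 98 97
f 97 98 99
f 97 99 89
f 98 86 100
f 98 100 99
f 99 100 101
f 99 101 89
f 100 86 102
f 100 102 101
f 101 102 103
f 101 103 89
f 102 86 104
f 102 104 103
f 103 104 105
f 103 105 89
f 104 86 106
f 104 106 105
f 105 106 107
f 105 107 89
f 106 86 108
f 106 108 107
f 107 108 109
f 107 109 89
f 108 86 110
f 108 110 109
f 109 110 111
f 109 111 89
f 110 86 112
f 110 112 111
f 111 112 113
f 111 113 89
f 112 86 87
f 112 87 113
f 113 87 88
f 113 88 89

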